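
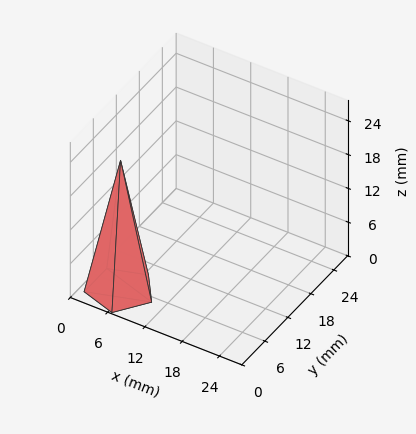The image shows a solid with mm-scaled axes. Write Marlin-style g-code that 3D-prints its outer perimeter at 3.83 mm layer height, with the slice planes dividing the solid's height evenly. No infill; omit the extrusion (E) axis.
Reading the render: the shape is a regular 5-sided pyramid, base circumscribed radius ≈ 5 mm, apex at z ≈ 23 mm (dimensions read to the nearest mm from the axis ticks). For the g-code, the solid's height is divided into equal slices at the stated Δz and each level perimeter traced with G1 moves after a G0 lift.

; perimeter-only toolpath
G21 ; units = mm
G90 ; absolute positioning
G28 ; home
; layer 1
G0 Z3.83
G0 X9.17 Y5.00
G1 X6.29 Y8.97
G1 X1.63 Y7.45
G1 X1.63 Y2.55
G1 X6.29 Y1.03
G1 X9.17 Y5.00
; layer 2
G0 Z7.67
G0 X8.33 Y5.00
G1 X6.03 Y8.17
G1 X2.30 Y6.96
G1 X2.30 Y3.04
G1 X6.03 Y1.83
G1 X8.33 Y5.00
; layer 3
G0 Z11.50
G0 X7.50 Y5.00
G1 X5.78 Y7.38
G1 X2.98 Y6.47
G1 X2.98 Y3.53
G1 X5.78 Y2.62
G1 X7.50 Y5.00
; layer 4
G0 Z15.33
G0 X6.67 Y5.00
G1 X5.52 Y6.59
G1 X3.65 Y5.98
G1 X3.65 Y4.02
G1 X5.52 Y3.41
G1 X6.67 Y5.00
; layer 5
G0 Z19.17
G0 X5.83 Y5.00
G1 X5.26 Y5.79
G1 X4.33 Y5.49
G1 X4.33 Y4.51
G1 X5.26 Y4.21
G1 X5.83 Y5.00
M2 ; end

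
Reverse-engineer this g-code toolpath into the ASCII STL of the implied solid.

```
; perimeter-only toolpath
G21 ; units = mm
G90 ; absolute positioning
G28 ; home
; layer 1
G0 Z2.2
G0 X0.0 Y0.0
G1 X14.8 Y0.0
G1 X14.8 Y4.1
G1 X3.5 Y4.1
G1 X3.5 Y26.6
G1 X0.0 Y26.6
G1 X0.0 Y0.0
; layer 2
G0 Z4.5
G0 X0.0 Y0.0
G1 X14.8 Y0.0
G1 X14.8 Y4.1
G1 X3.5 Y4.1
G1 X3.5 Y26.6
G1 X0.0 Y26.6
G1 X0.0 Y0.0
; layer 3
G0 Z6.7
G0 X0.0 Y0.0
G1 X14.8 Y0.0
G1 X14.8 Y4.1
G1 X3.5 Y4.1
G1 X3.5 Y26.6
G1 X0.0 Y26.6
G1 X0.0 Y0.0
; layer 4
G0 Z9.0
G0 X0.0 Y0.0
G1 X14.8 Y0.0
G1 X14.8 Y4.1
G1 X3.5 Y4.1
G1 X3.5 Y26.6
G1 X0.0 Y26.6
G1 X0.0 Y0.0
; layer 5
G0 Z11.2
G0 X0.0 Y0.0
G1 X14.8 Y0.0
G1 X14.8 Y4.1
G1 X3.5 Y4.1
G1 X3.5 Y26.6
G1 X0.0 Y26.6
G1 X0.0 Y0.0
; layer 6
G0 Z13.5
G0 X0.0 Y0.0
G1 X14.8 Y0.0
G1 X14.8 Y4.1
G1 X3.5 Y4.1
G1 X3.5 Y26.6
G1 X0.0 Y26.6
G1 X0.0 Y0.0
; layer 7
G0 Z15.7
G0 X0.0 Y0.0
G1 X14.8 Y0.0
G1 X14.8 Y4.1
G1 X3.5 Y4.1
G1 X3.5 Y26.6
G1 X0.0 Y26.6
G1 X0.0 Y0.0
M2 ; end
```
solid part
  facet normal 0.0000 0.0000 -1.0000
    outer loop
      vertex 14.8 4.1 0.0
      vertex 14.8 0.0 0.0
      vertex 0.0 0.0 0.0
    endloop
  endfacet
  facet normal 0.0000 0.0000 -1.0000
    outer loop
      vertex 3.5 4.1 0.0
      vertex 14.8 4.1 0.0
      vertex 0.0 0.0 0.0
    endloop
  endfacet
  facet normal 0.0000 0.0000 -1.0000
    outer loop
      vertex 3.5 26.6 0.0
      vertex 3.5 4.1 0.0
      vertex 0.0 0.0 0.0
    endloop
  endfacet
  facet normal 0.0000 0.0000 -1.0000
    outer loop
      vertex 0.0 26.6 0.0
      vertex 3.5 26.6 0.0
      vertex 0.0 0.0 0.0
    endloop
  endfacet
  facet normal 0.0000 0.0000 1.0000
    outer loop
      vertex 0.0 0.0 15.7
      vertex 14.8 0.0 15.7
      vertex 14.8 4.1 15.7
    endloop
  endfacet
  facet normal 0.0000 0.0000 1.0000
    outer loop
      vertex 0.0 0.0 15.7
      vertex 14.8 4.1 15.7
      vertex 3.5 4.1 15.7
    endloop
  endfacet
  facet normal 0.0000 0.0000 1.0000
    outer loop
      vertex 0.0 0.0 15.7
      vertex 3.5 4.1 15.7
      vertex 3.5 26.6 15.7
    endloop
  endfacet
  facet normal 0.0000 0.0000 1.0000
    outer loop
      vertex 0.0 0.0 15.7
      vertex 3.5 26.6 15.7
      vertex 0.0 26.6 15.7
    endloop
  endfacet
  facet normal 0.0000 -1.0000 0.0000
    outer loop
      vertex 0.0 0.0 0.0
      vertex 14.8 0.0 0.0
      vertex 14.8 0.0 15.7
    endloop
  endfacet
  facet normal 0.0000 -1.0000 0.0000
    outer loop
      vertex 0.0 0.0 0.0
      vertex 14.8 0.0 15.7
      vertex 0.0 0.0 15.7
    endloop
  endfacet
  facet normal 1.0000 0.0000 0.0000
    outer loop
      vertex 14.8 0.0 0.0
      vertex 14.8 4.1 0.0
      vertex 14.8 4.1 15.7
    endloop
  endfacet
  facet normal 1.0000 0.0000 0.0000
    outer loop
      vertex 14.8 0.0 0.0
      vertex 14.8 4.1 15.7
      vertex 14.8 0.0 15.7
    endloop
  endfacet
  facet normal 0.0000 1.0000 0.0000
    outer loop
      vertex 14.8 4.1 0.0
      vertex 3.5 4.1 0.0
      vertex 3.5 4.1 15.7
    endloop
  endfacet
  facet normal 0.0000 1.0000 0.0000
    outer loop
      vertex 14.8 4.1 0.0
      vertex 3.5 4.1 15.7
      vertex 14.8 4.1 15.7
    endloop
  endfacet
  facet normal 1.0000 0.0000 0.0000
    outer loop
      vertex 3.5 4.1 0.0
      vertex 3.5 26.6 0.0
      vertex 3.5 26.6 15.7
    endloop
  endfacet
  facet normal 1.0000 0.0000 0.0000
    outer loop
      vertex 3.5 4.1 0.0
      vertex 3.5 26.6 15.7
      vertex 3.5 4.1 15.7
    endloop
  endfacet
  facet normal 0.0000 1.0000 0.0000
    outer loop
      vertex 3.5 26.6 0.0
      vertex 0.0 26.6 0.0
      vertex 0.0 26.6 15.7
    endloop
  endfacet
  facet normal 0.0000 1.0000 0.0000
    outer loop
      vertex 3.5 26.6 0.0
      vertex 0.0 26.6 15.7
      vertex 3.5 26.6 15.7
    endloop
  endfacet
  facet normal -1.0000 0.0000 0.0000
    outer loop
      vertex 0.0 26.6 0.0
      vertex 0.0 0.0 0.0
      vertex 0.0 0.0 15.7
    endloop
  endfacet
  facet normal -1.0000 0.0000 0.0000
    outer loop
      vertex 0.0 26.6 0.0
      vertex 0.0 0.0 15.7
      vertex 0.0 26.6 15.7
    endloop
  endfacet
endsolid part

The G0 Z moves step by Δz≈2.2 mm. Every layer's G1 loop is the same polygon, so the solid is a straight extrusion of it from z=0 to z≈15.7. Closing with flat bottom and top caps and triangulating gives 20 facets — an L-shaped prism: outer 14.8 × 26.6 mm, arm thicknesses ≈ 4.1 mm (horizontal) and 3.5 mm (vertical), extruded 15.7 mm in z.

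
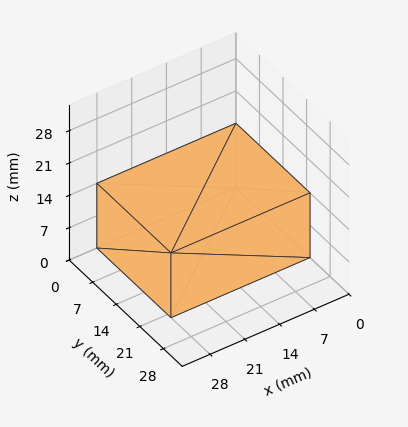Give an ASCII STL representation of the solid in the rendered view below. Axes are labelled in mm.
Reading the render: the shape is a rectangular box, roughly 28 × 22 mm footprint and 14 mm tall (dimensions read to the nearest mm from the axis ticks). For the STL, each face is triangulated and given an outward normal.

solid part
  facet normal 0.0000 0.0000 -1.0000
    outer loop
      vertex 28.00 22.00 0.00
      vertex 28.00 0.00 0.00
      vertex 0.00 0.00 0.00
    endloop
  endfacet
  facet normal 0.0000 0.0000 -1.0000
    outer loop
      vertex 0.00 22.00 0.00
      vertex 28.00 22.00 0.00
      vertex 0.00 0.00 0.00
    endloop
  endfacet
  facet normal 0.0000 0.0000 1.0000
    outer loop
      vertex 0.00 0.00 14.00
      vertex 28.00 0.00 14.00
      vertex 28.00 22.00 14.00
    endloop
  endfacet
  facet normal 0.0000 0.0000 1.0000
    outer loop
      vertex 0.00 0.00 14.00
      vertex 28.00 22.00 14.00
      vertex 0.00 22.00 14.00
    endloop
  endfacet
  facet normal 0.0000 -1.0000 0.0000
    outer loop
      vertex 0.00 0.00 0.00
      vertex 28.00 0.00 0.00
      vertex 28.00 0.00 14.00
    endloop
  endfacet
  facet normal 0.0000 -1.0000 0.0000
    outer loop
      vertex 0.00 0.00 0.00
      vertex 28.00 0.00 14.00
      vertex 0.00 0.00 14.00
    endloop
  endfacet
  facet normal 0.0000 1.0000 0.0000
    outer loop
      vertex 28.00 22.00 14.00
      vertex 28.00 22.00 0.00
      vertex 0.00 22.00 0.00
    endloop
  endfacet
  facet normal 0.0000 1.0000 0.0000
    outer loop
      vertex 0.00 22.00 14.00
      vertex 28.00 22.00 14.00
      vertex 0.00 22.00 0.00
    endloop
  endfacet
  facet normal -1.0000 0.0000 0.0000
    outer loop
      vertex 0.00 22.00 14.00
      vertex 0.00 22.00 0.00
      vertex 0.00 0.00 0.00
    endloop
  endfacet
  facet normal -1.0000 0.0000 0.0000
    outer loop
      vertex 0.00 0.00 14.00
      vertex 0.00 22.00 14.00
      vertex 0.00 0.00 0.00
    endloop
  endfacet
  facet normal 1.0000 0.0000 0.0000
    outer loop
      vertex 28.00 0.00 0.00
      vertex 28.00 22.00 0.00
      vertex 28.00 22.00 14.00
    endloop
  endfacet
  facet normal 1.0000 0.0000 0.0000
    outer loop
      vertex 28.00 0.00 0.00
      vertex 28.00 22.00 14.00
      vertex 28.00 0.00 14.00
    endloop
  endfacet
endsolid part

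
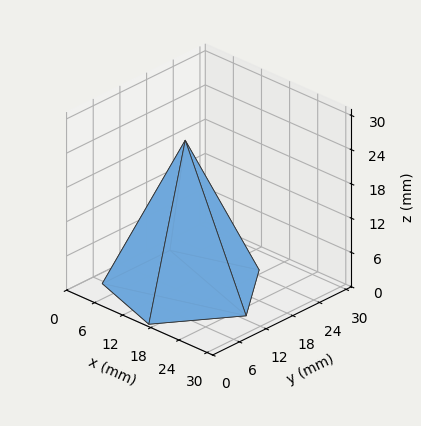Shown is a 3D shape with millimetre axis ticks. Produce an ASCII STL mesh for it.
Reading the render: the shape is a regular 5-sided pyramid, base circumscribed radius ≈ 13 mm, apex at z ≈ 26 mm (dimensions read to the nearest mm from the axis ticks). For the STL, each face is triangulated and given an outward normal.

solid part
  facet normal 0.0000 0.0000 -1.0000
    outer loop
      vertex 2.5 20.6 0.0
      vertex 17.0 25.4 0.0
      vertex 26.0 13.0 0.0
    endloop
  endfacet
  facet normal 0.0000 0.0000 -1.0000
    outer loop
      vertex 2.5 5.4 0.0
      vertex 2.5 20.6 0.0
      vertex 26.0 13.0 0.0
    endloop
  endfacet
  facet normal 0.0000 0.0000 -1.0000
    outer loop
      vertex 17.0 0.6 0.0
      vertex 2.5 5.4 0.0
      vertex 26.0 13.0 0.0
    endloop
  endfacet
  facet normal 0.7502 0.5445 0.3751
    outer loop
      vertex 26.0 13.0 0.0
      vertex 17.0 25.4 0.0
      vertex 13.0 13.0 26.0
    endloop
  endfacet
  facet normal -0.2913 0.8801 0.3749
    outer loop
      vertex 17.0 25.4 0.0
      vertex 2.5 20.6 0.0
      vertex 13.0 13.0 26.0
    endloop
  endfacet
  facet normal -0.9272 0.0000 0.3745
    outer loop
      vertex 2.5 20.6 0.0
      vertex 2.5 5.4 0.0
      vertex 13.0 13.0 26.0
    endloop
  endfacet
  facet normal -0.2913 -0.8801 0.3749
    outer loop
      vertex 2.5 5.4 0.0
      vertex 17.0 0.6 0.0
      vertex 13.0 13.0 26.0
    endloop
  endfacet
  facet normal 0.7502 -0.5445 0.3751
    outer loop
      vertex 17.0 0.6 0.0
      vertex 26.0 13.0 0.0
      vertex 13.0 13.0 26.0
    endloop
  endfacet
endsolid part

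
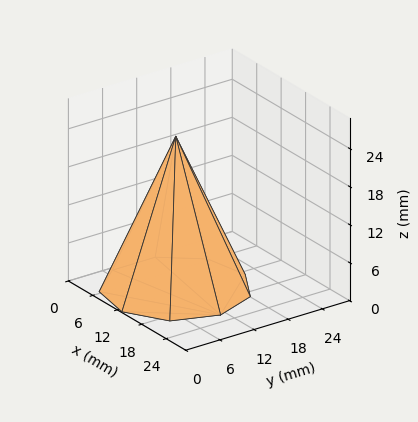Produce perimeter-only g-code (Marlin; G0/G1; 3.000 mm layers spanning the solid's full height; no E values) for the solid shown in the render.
Reading the render: the shape is a regular 9-sided pyramid, base circumscribed radius ≈ 11 mm, apex at z ≈ 24 mm (dimensions read to the nearest mm from the axis ticks). For the g-code, the solid's height is divided into equal slices at the stated Δz and each level perimeter traced with G1 moves after a G0 lift.

; perimeter-only toolpath
G21 ; units = mm
G90 ; absolute positioning
G28 ; home
; layer 1
G0 Z3.000
G0 X20.625 Y11.000
G1 X18.373 Y17.187
G1 X12.671 Y20.479
G1 X6.188 Y19.335
G1 X1.955 Y14.292
G1 X1.955 Y7.708
G1 X6.188 Y2.665
G1 X12.671 Y1.521
G1 X18.373 Y4.813
G1 X20.625 Y11.000
; layer 2
G0 Z6.000
G0 X19.250 Y11.000
G1 X17.319 Y16.303
G1 X12.433 Y19.125
G1 X6.875 Y18.145
G1 X3.247 Y13.822
G1 X3.247 Y8.178
G1 X6.875 Y3.856
G1 X12.433 Y2.875
G1 X17.319 Y5.697
G1 X19.250 Y11.000
; layer 3
G0 Z9.000
G0 X17.875 Y11.000
G1 X16.266 Y15.419
G1 X12.194 Y17.771
G1 X7.562 Y16.954
G1 X4.539 Y13.351
G1 X4.539 Y8.649
G1 X7.562 Y5.046
G1 X12.194 Y4.229
G1 X16.266 Y6.581
G1 X17.875 Y11.000
; layer 4
G0 Z12.000
G0 X16.500 Y11.000
G1 X15.213 Y14.536
G1 X11.955 Y16.416
G1 X8.250 Y15.763
G1 X5.832 Y12.881
G1 X5.832 Y9.119
G1 X8.250 Y6.237
G1 X11.955 Y5.583
G1 X15.213 Y7.465
G1 X16.500 Y11.000
; layer 5
G0 Z15.000
G0 X15.125 Y11.000
G1 X14.160 Y13.652
G1 X11.716 Y15.062
G1 X8.938 Y14.572
G1 X7.124 Y12.411
G1 X7.124 Y9.589
G1 X8.938 Y7.428
G1 X11.716 Y6.938
G1 X14.160 Y8.348
G1 X15.125 Y11.000
; layer 6
G0 Z18.000
G0 X13.750 Y11.000
G1 X13.107 Y12.768
G1 X11.477 Y13.708
G1 X9.625 Y13.381
G1 X8.416 Y11.941
G1 X8.416 Y10.059
G1 X9.625 Y8.618
G1 X11.477 Y8.292
G1 X13.107 Y9.232
G1 X13.750 Y11.000
; layer 7
G0 Z21.000
G0 X12.375 Y11.000
G1 X12.053 Y11.884
G1 X11.239 Y12.354
G1 X10.312 Y12.191
G1 X9.708 Y11.470
G1 X9.708 Y10.530
G1 X10.312 Y9.809
G1 X11.239 Y9.646
G1 X12.053 Y10.116
G1 X12.375 Y11.000
M2 ; end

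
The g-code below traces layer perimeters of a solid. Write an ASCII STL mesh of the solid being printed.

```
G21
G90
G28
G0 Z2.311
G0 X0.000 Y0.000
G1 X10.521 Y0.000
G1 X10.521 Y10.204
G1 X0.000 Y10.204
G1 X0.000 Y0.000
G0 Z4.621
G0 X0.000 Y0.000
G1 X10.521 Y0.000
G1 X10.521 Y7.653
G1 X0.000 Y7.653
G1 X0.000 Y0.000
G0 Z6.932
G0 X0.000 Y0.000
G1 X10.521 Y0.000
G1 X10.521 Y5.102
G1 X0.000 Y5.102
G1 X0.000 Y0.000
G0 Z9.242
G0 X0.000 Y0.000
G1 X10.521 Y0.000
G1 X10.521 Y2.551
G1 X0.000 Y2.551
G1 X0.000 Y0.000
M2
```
solid part
  facet normal 0.0000 0.0000 -1.0000
    outer loop
      vertex 10.521 12.755 0.000
      vertex 10.521 0.000 0.000
      vertex 0.000 0.000 0.000
    endloop
  endfacet
  facet normal 0.0000 0.0000 -1.0000
    outer loop
      vertex 0.000 12.755 0.000
      vertex 10.521 12.755 0.000
      vertex 0.000 0.000 0.000
    endloop
  endfacet
  facet normal 0.0000 -1.0000 0.0000
    outer loop
      vertex 0.000 0.000 0.000
      vertex 10.521 0.000 0.000
      vertex 10.521 0.000 11.553
    endloop
  endfacet
  facet normal 0.0000 -1.0000 0.0000
    outer loop
      vertex 0.000 0.000 0.000
      vertex 10.521 0.000 11.553
      vertex 0.000 0.000 11.553
    endloop
  endfacet
  facet normal 0.0000 0.6713 0.7412
    outer loop
      vertex 0.000 0.000 11.553
      vertex 10.521 0.000 11.553
      vertex 10.521 12.755 0.000
    endloop
  endfacet
  facet normal 0.0000 0.6713 0.7412
    outer loop
      vertex 0.000 0.000 11.553
      vertex 10.521 12.755 0.000
      vertex 0.000 12.755 0.000
    endloop
  endfacet
  facet normal -1.0000 0.0000 0.0000
    outer loop
      vertex 0.000 0.000 11.553
      vertex 0.000 12.755 0.000
      vertex 0.000 0.000 0.000
    endloop
  endfacet
  facet normal 1.0000 0.0000 0.0000
    outer loop
      vertex 10.521 0.000 0.000
      vertex 10.521 12.755 0.000
      vertex 10.521 0.000 11.553
    endloop
  endfacet
endsolid part

The G0 Z moves step by Δz≈2.311 mm. The G1 loops shrink linearly with z, so the solid tapers from its base footprint up to z≈11.6. Closing with a flat bottom cap and the tapered top and triangulating gives 8 facets — a wedge (ramp): 10.5 × 12.8 mm base, rising to 11.6 mm along the y=0 edge and sloping linearly to z=0 at y=12.8.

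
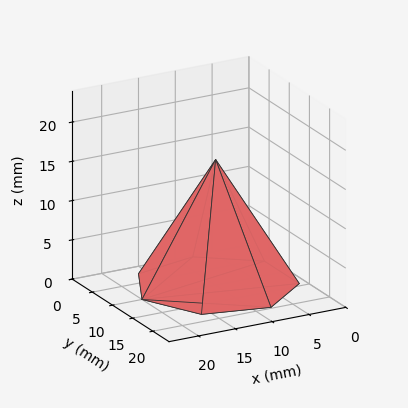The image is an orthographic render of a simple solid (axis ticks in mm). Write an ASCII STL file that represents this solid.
Reading the render: the shape is a regular 7-sided pyramid, base circumscribed radius ≈ 10 mm, apex at z ≈ 16 mm (dimensions read to the nearest mm from the axis ticks). For the STL, each face is triangulated and given an outward normal.

solid part
  facet normal 0.0000 0.0000 -1.0000
    outer loop
      vertex 7.8 19.7 0.0
      vertex 16.2 17.8 0.0
      vertex 20.0 10.0 0.0
    endloop
  endfacet
  facet normal 0.0000 0.0000 -1.0000
    outer loop
      vertex 1.0 14.3 0.0
      vertex 7.8 19.7 0.0
      vertex 20.0 10.0 0.0
    endloop
  endfacet
  facet normal 0.0000 0.0000 -1.0000
    outer loop
      vertex 1.0 5.7 0.0
      vertex 1.0 14.3 0.0
      vertex 20.0 10.0 0.0
    endloop
  endfacet
  facet normal 0.0000 0.0000 -1.0000
    outer loop
      vertex 7.8 0.3 0.0
      vertex 1.0 5.7 0.0
      vertex 20.0 10.0 0.0
    endloop
  endfacet
  facet normal 0.0000 0.0000 -1.0000
    outer loop
      vertex 16.2 2.2 0.0
      vertex 7.8 0.3 0.0
      vertex 20.0 10.0 0.0
    endloop
  endfacet
  facet normal 0.7837 0.3818 0.4898
    outer loop
      vertex 20.0 10.0 0.0
      vertex 16.2 17.8 0.0
      vertex 10.0 10.0 16.0
    endloop
  endfacet
  facet normal 0.1924 0.8507 0.4893
    outer loop
      vertex 16.2 17.8 0.0
      vertex 7.8 19.7 0.0
      vertex 10.0 10.0 16.0
    endloop
  endfacet
  facet normal -0.5425 0.6832 0.4888
    outer loop
      vertex 7.8 19.7 0.0
      vertex 1.0 14.3 0.0
      vertex 10.0 10.0 16.0
    endloop
  endfacet
  facet normal -0.8716 0.0000 0.4903
    outer loop
      vertex 1.0 14.3 0.0
      vertex 1.0 5.7 0.0
      vertex 10.0 10.0 16.0
    endloop
  endfacet
  facet normal -0.5425 -0.6832 0.4888
    outer loop
      vertex 1.0 5.7 0.0
      vertex 7.8 0.3 0.0
      vertex 10.0 10.0 16.0
    endloop
  endfacet
  facet normal 0.1924 -0.8507 0.4893
    outer loop
      vertex 7.8 0.3 0.0
      vertex 16.2 2.2 0.0
      vertex 10.0 10.0 16.0
    endloop
  endfacet
  facet normal 0.7837 -0.3818 0.4898
    outer loop
      vertex 16.2 2.2 0.0
      vertex 20.0 10.0 0.0
      vertex 10.0 10.0 16.0
    endloop
  endfacet
endsolid part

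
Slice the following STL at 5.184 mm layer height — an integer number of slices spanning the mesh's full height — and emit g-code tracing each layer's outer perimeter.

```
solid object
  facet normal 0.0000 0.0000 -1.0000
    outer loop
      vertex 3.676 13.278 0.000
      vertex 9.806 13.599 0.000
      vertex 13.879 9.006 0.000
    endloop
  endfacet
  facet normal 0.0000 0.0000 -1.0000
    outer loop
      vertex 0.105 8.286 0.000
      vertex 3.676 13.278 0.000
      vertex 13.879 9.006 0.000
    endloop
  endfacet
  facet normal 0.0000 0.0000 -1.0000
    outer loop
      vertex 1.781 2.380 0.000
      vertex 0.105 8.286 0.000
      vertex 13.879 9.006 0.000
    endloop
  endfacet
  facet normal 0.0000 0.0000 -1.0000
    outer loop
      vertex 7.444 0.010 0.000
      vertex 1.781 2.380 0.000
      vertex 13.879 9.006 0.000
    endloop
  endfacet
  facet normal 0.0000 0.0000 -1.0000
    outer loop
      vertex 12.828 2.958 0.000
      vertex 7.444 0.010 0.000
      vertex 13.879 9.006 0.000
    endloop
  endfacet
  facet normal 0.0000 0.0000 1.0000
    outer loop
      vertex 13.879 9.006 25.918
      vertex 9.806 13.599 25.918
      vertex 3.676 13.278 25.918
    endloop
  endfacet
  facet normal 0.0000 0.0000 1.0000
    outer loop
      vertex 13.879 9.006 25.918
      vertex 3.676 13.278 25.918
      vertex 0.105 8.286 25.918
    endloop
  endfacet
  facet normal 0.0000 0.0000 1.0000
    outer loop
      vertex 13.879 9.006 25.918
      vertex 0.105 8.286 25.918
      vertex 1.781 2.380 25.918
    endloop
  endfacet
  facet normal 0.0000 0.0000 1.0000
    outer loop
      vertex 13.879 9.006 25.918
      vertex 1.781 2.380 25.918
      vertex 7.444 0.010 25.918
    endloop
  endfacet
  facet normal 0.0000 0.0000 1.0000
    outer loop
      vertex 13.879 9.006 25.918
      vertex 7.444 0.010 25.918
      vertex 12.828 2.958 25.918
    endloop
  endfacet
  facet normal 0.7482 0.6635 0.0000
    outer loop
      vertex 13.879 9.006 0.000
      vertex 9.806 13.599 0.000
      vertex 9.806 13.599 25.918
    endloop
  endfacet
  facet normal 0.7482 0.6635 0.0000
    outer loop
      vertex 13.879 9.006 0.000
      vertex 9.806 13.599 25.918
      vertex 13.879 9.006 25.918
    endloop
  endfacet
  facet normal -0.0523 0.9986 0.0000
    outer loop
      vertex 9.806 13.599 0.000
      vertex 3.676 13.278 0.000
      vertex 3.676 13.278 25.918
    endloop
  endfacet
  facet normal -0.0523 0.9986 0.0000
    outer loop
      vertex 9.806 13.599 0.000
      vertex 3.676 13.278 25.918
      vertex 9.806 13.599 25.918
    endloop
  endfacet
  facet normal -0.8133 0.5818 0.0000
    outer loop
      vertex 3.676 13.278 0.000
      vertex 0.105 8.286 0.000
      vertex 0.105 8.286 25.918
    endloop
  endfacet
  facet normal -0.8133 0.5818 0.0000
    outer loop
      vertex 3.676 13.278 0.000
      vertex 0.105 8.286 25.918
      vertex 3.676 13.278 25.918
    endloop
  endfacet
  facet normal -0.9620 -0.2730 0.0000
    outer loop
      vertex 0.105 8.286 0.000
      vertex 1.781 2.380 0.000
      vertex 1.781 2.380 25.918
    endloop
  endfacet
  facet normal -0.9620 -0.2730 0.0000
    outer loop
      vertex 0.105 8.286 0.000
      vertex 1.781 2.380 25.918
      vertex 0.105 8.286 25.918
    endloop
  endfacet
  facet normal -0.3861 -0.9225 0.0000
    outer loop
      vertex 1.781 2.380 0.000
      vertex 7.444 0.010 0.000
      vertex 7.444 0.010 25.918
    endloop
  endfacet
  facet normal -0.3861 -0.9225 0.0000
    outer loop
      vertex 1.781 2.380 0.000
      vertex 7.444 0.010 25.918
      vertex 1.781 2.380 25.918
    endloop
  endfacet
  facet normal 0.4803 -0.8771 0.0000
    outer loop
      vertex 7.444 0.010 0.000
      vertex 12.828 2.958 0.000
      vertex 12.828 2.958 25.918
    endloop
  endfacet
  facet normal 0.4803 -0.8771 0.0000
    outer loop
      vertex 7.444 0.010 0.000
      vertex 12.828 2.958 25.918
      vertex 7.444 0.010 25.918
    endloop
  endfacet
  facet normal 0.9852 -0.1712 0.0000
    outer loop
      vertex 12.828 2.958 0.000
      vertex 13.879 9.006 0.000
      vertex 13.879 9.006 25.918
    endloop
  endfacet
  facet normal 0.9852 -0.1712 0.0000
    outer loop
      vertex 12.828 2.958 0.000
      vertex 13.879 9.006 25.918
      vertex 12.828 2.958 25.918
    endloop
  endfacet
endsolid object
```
; perimeter-only toolpath
G21 ; units = mm
G90 ; absolute positioning
G28 ; home
; layer 1
G0 Z5.184
G0 X13.879 Y9.006
G1 X9.806 Y13.599
G1 X3.676 Y13.278
G1 X0.105 Y8.286
G1 X1.781 Y2.380
G1 X7.444 Y0.010
G1 X12.828 Y2.958
G1 X13.879 Y9.006
; layer 2
G0 Z10.367
G0 X13.879 Y9.006
G1 X9.806 Y13.599
G1 X3.676 Y13.278
G1 X0.105 Y8.286
G1 X1.781 Y2.380
G1 X7.444 Y0.010
G1 X12.828 Y2.958
G1 X13.879 Y9.006
; layer 3
G0 Z15.551
G0 X13.879 Y9.006
G1 X9.806 Y13.599
G1 X3.676 Y13.278
G1 X0.105 Y8.286
G1 X1.781 Y2.380
G1 X7.444 Y0.010
G1 X12.828 Y2.958
G1 X13.879 Y9.006
; layer 4
G0 Z20.734
G0 X13.879 Y9.006
G1 X9.806 Y13.599
G1 X3.676 Y13.278
G1 X0.105 Y8.286
G1 X1.781 Y2.380
G1 X7.444 Y0.010
G1 X12.828 Y2.958
G1 X13.879 Y9.006
; layer 5
G0 Z25.918
G0 X13.879 Y9.006
G1 X9.806 Y13.599
G1 X3.676 Y13.278
G1 X0.105 Y8.286
G1 X1.781 Y2.380
G1 X7.444 Y0.010
G1 X12.828 Y2.958
G1 X13.879 Y9.006
M2 ; end

The solid is a regular 7-sided prism (a cylinder approximated with 7 flat sides), circumscribed radius ≈ 7.07 mm, height ≈ 25.9 mm. Slicing at Δz = 5.184 mm — 5 equal slices spanning the solid's height, so layer i sits at z = i·h/5 — gives 5 non-empty perimeters. Each is a 7-segment closed polygon; G0 lifts to the layer z and rapids to the start vertex, then G1 traces the edges.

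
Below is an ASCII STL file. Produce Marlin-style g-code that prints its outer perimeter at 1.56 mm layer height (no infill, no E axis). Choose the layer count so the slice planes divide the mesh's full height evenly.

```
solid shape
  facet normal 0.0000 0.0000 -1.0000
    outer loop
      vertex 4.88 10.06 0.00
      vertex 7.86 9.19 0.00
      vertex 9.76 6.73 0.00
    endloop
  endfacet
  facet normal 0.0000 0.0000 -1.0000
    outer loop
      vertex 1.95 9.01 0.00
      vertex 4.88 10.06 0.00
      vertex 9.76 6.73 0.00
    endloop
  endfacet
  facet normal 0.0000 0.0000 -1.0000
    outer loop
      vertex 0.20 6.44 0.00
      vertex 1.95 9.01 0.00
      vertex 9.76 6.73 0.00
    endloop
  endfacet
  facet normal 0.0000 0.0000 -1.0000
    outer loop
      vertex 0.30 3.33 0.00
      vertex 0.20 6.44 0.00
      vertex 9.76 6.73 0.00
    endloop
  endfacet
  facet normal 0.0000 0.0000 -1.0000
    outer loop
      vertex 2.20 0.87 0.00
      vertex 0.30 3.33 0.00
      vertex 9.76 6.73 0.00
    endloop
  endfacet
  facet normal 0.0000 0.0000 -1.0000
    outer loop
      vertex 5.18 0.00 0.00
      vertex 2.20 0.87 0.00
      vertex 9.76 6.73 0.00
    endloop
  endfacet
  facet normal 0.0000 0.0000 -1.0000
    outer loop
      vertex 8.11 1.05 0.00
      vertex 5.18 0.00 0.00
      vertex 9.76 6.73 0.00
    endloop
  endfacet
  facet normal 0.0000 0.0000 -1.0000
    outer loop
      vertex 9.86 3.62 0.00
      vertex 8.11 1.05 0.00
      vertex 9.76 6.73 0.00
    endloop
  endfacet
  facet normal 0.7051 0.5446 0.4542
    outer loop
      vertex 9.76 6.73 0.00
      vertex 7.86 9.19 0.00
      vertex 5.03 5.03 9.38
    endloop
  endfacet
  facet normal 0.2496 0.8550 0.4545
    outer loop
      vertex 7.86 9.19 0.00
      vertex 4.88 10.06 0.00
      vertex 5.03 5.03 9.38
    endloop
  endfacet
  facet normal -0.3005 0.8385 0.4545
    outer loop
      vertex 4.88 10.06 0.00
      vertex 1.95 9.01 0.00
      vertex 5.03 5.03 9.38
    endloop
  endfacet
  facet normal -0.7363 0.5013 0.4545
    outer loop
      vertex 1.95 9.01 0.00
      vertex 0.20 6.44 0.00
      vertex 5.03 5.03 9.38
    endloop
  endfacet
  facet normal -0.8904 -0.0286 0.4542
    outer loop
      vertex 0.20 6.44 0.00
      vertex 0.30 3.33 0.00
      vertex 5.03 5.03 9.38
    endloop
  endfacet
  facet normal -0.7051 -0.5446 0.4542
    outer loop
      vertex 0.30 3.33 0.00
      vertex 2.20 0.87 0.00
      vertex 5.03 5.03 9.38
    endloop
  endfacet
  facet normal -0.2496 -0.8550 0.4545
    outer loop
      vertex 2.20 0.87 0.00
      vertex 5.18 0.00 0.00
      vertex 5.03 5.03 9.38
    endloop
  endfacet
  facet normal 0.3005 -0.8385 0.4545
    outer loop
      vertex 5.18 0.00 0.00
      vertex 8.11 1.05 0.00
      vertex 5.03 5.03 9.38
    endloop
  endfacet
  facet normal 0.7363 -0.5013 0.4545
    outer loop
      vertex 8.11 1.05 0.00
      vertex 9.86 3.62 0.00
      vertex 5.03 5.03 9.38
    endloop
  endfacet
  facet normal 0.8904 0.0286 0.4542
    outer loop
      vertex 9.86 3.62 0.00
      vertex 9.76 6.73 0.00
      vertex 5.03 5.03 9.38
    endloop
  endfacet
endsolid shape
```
; perimeter-only toolpath
G21 ; units = mm
G90 ; absolute positioning
G28 ; home
; layer 1
G0 Z1.56
G0 X8.97 Y6.45
G1 X7.39 Y8.50
G1 X4.90 Y9.22
G1 X2.46 Y8.35
G1 X1.00 Y6.21
G1 X1.09 Y3.61
G1 X2.67 Y1.56
G1 X5.15 Y0.84
G1 X7.60 Y1.71
G1 X9.05 Y3.86
G1 X8.97 Y6.45
; layer 2
G0 Z3.13
G0 X8.18 Y6.16
G1 X6.92 Y7.80
G1 X4.93 Y8.38
G1 X2.98 Y7.68
G1 X1.81 Y5.97
G1 X1.88 Y3.90
G1 X3.14 Y2.26
G1 X5.13 Y1.68
G1 X7.08 Y2.38
G1 X8.25 Y4.09
G1 X8.18 Y6.16
; layer 3
G0 Z4.69
G0 X7.39 Y5.88
G1 X6.45 Y7.11
G1 X4.96 Y7.54
G1 X3.49 Y7.02
G1 X2.62 Y5.74
G1 X2.67 Y4.18
G1 X3.62 Y2.95
G1 X5.11 Y2.52
G1 X6.57 Y3.04
G1 X7.45 Y4.33
G1 X7.39 Y5.88
; layer 4
G0 Z6.25
G0 X6.61 Y5.60
G1 X5.97 Y6.42
G1 X4.98 Y6.71
G1 X4.00 Y6.36
G1 X3.42 Y5.50
G1 X3.45 Y4.46
G1 X4.09 Y3.64
G1 X5.08 Y3.35
G1 X6.06 Y3.70
G1 X6.64 Y4.56
G1 X6.61 Y5.60
; layer 5
G0 Z7.82
G0 X5.82 Y5.31
G1 X5.50 Y5.72
G1 X5.01 Y5.87
G1 X4.52 Y5.69
G1 X4.23 Y5.27
G1 X4.24 Y4.75
G1 X4.56 Y4.34
G1 X5.06 Y4.19
G1 X5.54 Y4.37
G1 X5.83 Y4.80
G1 X5.82 Y5.31
M2 ; end

The solid is a regular 10-sided pyramid, base circumscribed radius ≈ 5.03 mm, apex at z ≈ 9.38 mm. Slicing at Δz = 1.56 mm — 6 equal slices spanning the solid's height, so layer i sits at z = i·h/6 — gives 5 non-empty perimeters. Each is a 10-segment closed polygon; G0 lifts to the layer z and rapids to the start vertex, then G1 traces the edges. The cross-section shrinks linearly with z (the slice at the apex is degenerate and omitted).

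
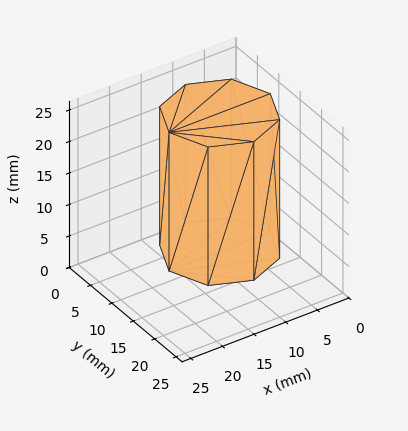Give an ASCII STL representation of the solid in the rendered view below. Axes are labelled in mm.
Reading the render: the shape is a regular 8-sided prism (a cylinder approximated with 8 flat sides), circumscribed radius ≈ 8 mm, height ≈ 22 mm (dimensions read to the nearest mm from the axis ticks). For the STL, each face is triangulated and given an outward normal.

solid part
  facet normal 0.0000 0.0000 -1.0000
    outer loop
      vertex 8.00 16.00 0.00
      vertex 13.66 13.66 0.00
      vertex 16.00 8.00 0.00
    endloop
  endfacet
  facet normal 0.0000 0.0000 -1.0000
    outer loop
      vertex 2.34 13.66 0.00
      vertex 8.00 16.00 0.00
      vertex 16.00 8.00 0.00
    endloop
  endfacet
  facet normal 0.0000 0.0000 -1.0000
    outer loop
      vertex 0.00 8.00 0.00
      vertex 2.34 13.66 0.00
      vertex 16.00 8.00 0.00
    endloop
  endfacet
  facet normal 0.0000 0.0000 -1.0000
    outer loop
      vertex 2.34 2.34 0.00
      vertex 0.00 8.00 0.00
      vertex 16.00 8.00 0.00
    endloop
  endfacet
  facet normal 0.0000 0.0000 -1.0000
    outer loop
      vertex 8.00 0.00 0.00
      vertex 2.34 2.34 0.00
      vertex 16.00 8.00 0.00
    endloop
  endfacet
  facet normal 0.0000 0.0000 -1.0000
    outer loop
      vertex 13.66 2.34 0.00
      vertex 8.00 0.00 0.00
      vertex 16.00 8.00 0.00
    endloop
  endfacet
  facet normal 0.0000 0.0000 1.0000
    outer loop
      vertex 16.00 8.00 22.00
      vertex 13.66 13.66 22.00
      vertex 8.00 16.00 22.00
    endloop
  endfacet
  facet normal 0.0000 0.0000 1.0000
    outer loop
      vertex 16.00 8.00 22.00
      vertex 8.00 16.00 22.00
      vertex 2.34 13.66 22.00
    endloop
  endfacet
  facet normal 0.0000 0.0000 1.0000
    outer loop
      vertex 16.00 8.00 22.00
      vertex 2.34 13.66 22.00
      vertex 0.00 8.00 22.00
    endloop
  endfacet
  facet normal 0.0000 0.0000 1.0000
    outer loop
      vertex 16.00 8.00 22.00
      vertex 0.00 8.00 22.00
      vertex 2.34 2.34 22.00
    endloop
  endfacet
  facet normal 0.0000 0.0000 1.0000
    outer loop
      vertex 16.00 8.00 22.00
      vertex 2.34 2.34 22.00
      vertex 8.00 0.00 22.00
    endloop
  endfacet
  facet normal 0.0000 0.0000 1.0000
    outer loop
      vertex 16.00 8.00 22.00
      vertex 8.00 0.00 22.00
      vertex 13.66 2.34 22.00
    endloop
  endfacet
  facet normal 0.9241 0.3821 0.0000
    outer loop
      vertex 16.00 8.00 0.00
      vertex 13.66 13.66 0.00
      vertex 13.66 13.66 22.00
    endloop
  endfacet
  facet normal 0.9241 0.3821 0.0000
    outer loop
      vertex 16.00 8.00 0.00
      vertex 13.66 13.66 22.00
      vertex 16.00 8.00 22.00
    endloop
  endfacet
  facet normal 0.3821 0.9241 0.0000
    outer loop
      vertex 13.66 13.66 0.00
      vertex 8.00 16.00 0.00
      vertex 8.00 16.00 22.00
    endloop
  endfacet
  facet normal 0.3821 0.9241 0.0000
    outer loop
      vertex 13.66 13.66 0.00
      vertex 8.00 16.00 22.00
      vertex 13.66 13.66 22.00
    endloop
  endfacet
  facet normal -0.3821 0.9241 0.0000
    outer loop
      vertex 8.00 16.00 0.00
      vertex 2.34 13.66 0.00
      vertex 2.34 13.66 22.00
    endloop
  endfacet
  facet normal -0.3821 0.9241 0.0000
    outer loop
      vertex 8.00 16.00 0.00
      vertex 2.34 13.66 22.00
      vertex 8.00 16.00 22.00
    endloop
  endfacet
  facet normal -0.9241 0.3821 0.0000
    outer loop
      vertex 2.34 13.66 0.00
      vertex 0.00 8.00 0.00
      vertex 0.00 8.00 22.00
    endloop
  endfacet
  facet normal -0.9241 0.3821 0.0000
    outer loop
      vertex 2.34 13.66 0.00
      vertex 0.00 8.00 22.00
      vertex 2.34 13.66 22.00
    endloop
  endfacet
  facet normal -0.9241 -0.3821 0.0000
    outer loop
      vertex 0.00 8.00 0.00
      vertex 2.34 2.34 0.00
      vertex 2.34 2.34 22.00
    endloop
  endfacet
  facet normal -0.9241 -0.3821 0.0000
    outer loop
      vertex 0.00 8.00 0.00
      vertex 2.34 2.34 22.00
      vertex 0.00 8.00 22.00
    endloop
  endfacet
  facet normal -0.3821 -0.9241 0.0000
    outer loop
      vertex 2.34 2.34 0.00
      vertex 8.00 0.00 0.00
      vertex 8.00 0.00 22.00
    endloop
  endfacet
  facet normal -0.3821 -0.9241 0.0000
    outer loop
      vertex 2.34 2.34 0.00
      vertex 8.00 0.00 22.00
      vertex 2.34 2.34 22.00
    endloop
  endfacet
  facet normal 0.3821 -0.9241 0.0000
    outer loop
      vertex 8.00 0.00 0.00
      vertex 13.66 2.34 0.00
      vertex 13.66 2.34 22.00
    endloop
  endfacet
  facet normal 0.3821 -0.9241 0.0000
    outer loop
      vertex 8.00 0.00 0.00
      vertex 13.66 2.34 22.00
      vertex 8.00 0.00 22.00
    endloop
  endfacet
  facet normal 0.9241 -0.3821 0.0000
    outer loop
      vertex 13.66 2.34 0.00
      vertex 16.00 8.00 0.00
      vertex 16.00 8.00 22.00
    endloop
  endfacet
  facet normal 0.9241 -0.3821 0.0000
    outer loop
      vertex 13.66 2.34 0.00
      vertex 16.00 8.00 22.00
      vertex 13.66 2.34 22.00
    endloop
  endfacet
endsolid part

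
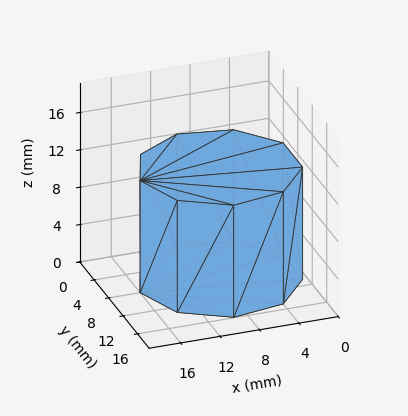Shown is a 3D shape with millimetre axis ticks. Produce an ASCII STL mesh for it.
Reading the render: the shape is a regular 9-sided prism (a cylinder approximated with 9 flat sides), circumscribed radius ≈ 8 mm, height ≈ 12 mm (dimensions read to the nearest mm from the axis ticks). For the STL, each face is triangulated and given an outward normal.

solid part
  facet normal 0.0000 0.0000 -1.0000
    outer loop
      vertex 9.4 15.9 0.0
      vertex 14.1 13.1 0.0
      vertex 16.0 8.0 0.0
    endloop
  endfacet
  facet normal 0.0000 0.0000 -1.0000
    outer loop
      vertex 4.0 14.9 0.0
      vertex 9.4 15.9 0.0
      vertex 16.0 8.0 0.0
    endloop
  endfacet
  facet normal 0.0000 0.0000 -1.0000
    outer loop
      vertex 0.5 10.7 0.0
      vertex 4.0 14.9 0.0
      vertex 16.0 8.0 0.0
    endloop
  endfacet
  facet normal 0.0000 0.0000 -1.0000
    outer loop
      vertex 0.5 5.3 0.0
      vertex 0.5 10.7 0.0
      vertex 16.0 8.0 0.0
    endloop
  endfacet
  facet normal 0.0000 0.0000 -1.0000
    outer loop
      vertex 4.0 1.1 0.0
      vertex 0.5 5.3 0.0
      vertex 16.0 8.0 0.0
    endloop
  endfacet
  facet normal 0.0000 0.0000 -1.0000
    outer loop
      vertex 9.4 0.1 0.0
      vertex 4.0 1.1 0.0
      vertex 16.0 8.0 0.0
    endloop
  endfacet
  facet normal 0.0000 0.0000 -1.0000
    outer loop
      vertex 14.1 2.9 0.0
      vertex 9.4 0.1 0.0
      vertex 16.0 8.0 0.0
    endloop
  endfacet
  facet normal 0.0000 0.0000 1.0000
    outer loop
      vertex 16.0 8.0 12.0
      vertex 14.1 13.1 12.0
      vertex 9.4 15.9 12.0
    endloop
  endfacet
  facet normal 0.0000 0.0000 1.0000
    outer loop
      vertex 16.0 8.0 12.0
      vertex 9.4 15.9 12.0
      vertex 4.0 14.9 12.0
    endloop
  endfacet
  facet normal 0.0000 0.0000 1.0000
    outer loop
      vertex 16.0 8.0 12.0
      vertex 4.0 14.9 12.0
      vertex 0.5 10.7 12.0
    endloop
  endfacet
  facet normal 0.0000 0.0000 1.0000
    outer loop
      vertex 16.0 8.0 12.0
      vertex 0.5 10.7 12.0
      vertex 0.5 5.3 12.0
    endloop
  endfacet
  facet normal 0.0000 0.0000 1.0000
    outer loop
      vertex 16.0 8.0 12.0
      vertex 0.5 5.3 12.0
      vertex 4.0 1.1 12.0
    endloop
  endfacet
  facet normal 0.0000 0.0000 1.0000
    outer loop
      vertex 16.0 8.0 12.0
      vertex 4.0 1.1 12.0
      vertex 9.4 0.1 12.0
    endloop
  endfacet
  facet normal 0.0000 0.0000 1.0000
    outer loop
      vertex 16.0 8.0 12.0
      vertex 9.4 0.1 12.0
      vertex 14.1 2.9 12.0
    endloop
  endfacet
  facet normal 0.9371 0.3491 0.0000
    outer loop
      vertex 16.0 8.0 0.0
      vertex 14.1 13.1 0.0
      vertex 14.1 13.1 12.0
    endloop
  endfacet
  facet normal 0.9371 0.3491 0.0000
    outer loop
      vertex 16.0 8.0 0.0
      vertex 14.1 13.1 12.0
      vertex 16.0 8.0 12.0
    endloop
  endfacet
  facet normal 0.5118 0.8591 0.0000
    outer loop
      vertex 14.1 13.1 0.0
      vertex 9.4 15.9 0.0
      vertex 9.4 15.9 12.0
    endloop
  endfacet
  facet normal 0.5118 0.8591 0.0000
    outer loop
      vertex 14.1 13.1 0.0
      vertex 9.4 15.9 12.0
      vertex 14.1 13.1 12.0
    endloop
  endfacet
  facet normal -0.1821 0.9833 0.0000
    outer loop
      vertex 9.4 15.9 0.0
      vertex 4.0 14.9 0.0
      vertex 4.0 14.9 12.0
    endloop
  endfacet
  facet normal -0.1821 0.9833 0.0000
    outer loop
      vertex 9.4 15.9 0.0
      vertex 4.0 14.9 12.0
      vertex 9.4 15.9 12.0
    endloop
  endfacet
  facet normal -0.7682 0.6402 0.0000
    outer loop
      vertex 4.0 14.9 0.0
      vertex 0.5 10.7 0.0
      vertex 0.5 10.7 12.0
    endloop
  endfacet
  facet normal -0.7682 0.6402 0.0000
    outer loop
      vertex 4.0 14.9 0.0
      vertex 0.5 10.7 12.0
      vertex 4.0 14.9 12.0
    endloop
  endfacet
  facet normal -1.0000 0.0000 0.0000
    outer loop
      vertex 0.5 10.7 0.0
      vertex 0.5 5.3 0.0
      vertex 0.5 5.3 12.0
    endloop
  endfacet
  facet normal -1.0000 0.0000 0.0000
    outer loop
      vertex 0.5 10.7 0.0
      vertex 0.5 5.3 12.0
      vertex 0.5 10.7 12.0
    endloop
  endfacet
  facet normal -0.7682 -0.6402 0.0000
    outer loop
      vertex 0.5 5.3 0.0
      vertex 4.0 1.1 0.0
      vertex 4.0 1.1 12.0
    endloop
  endfacet
  facet normal -0.7682 -0.6402 0.0000
    outer loop
      vertex 0.5 5.3 0.0
      vertex 4.0 1.1 12.0
      vertex 0.5 5.3 12.0
    endloop
  endfacet
  facet normal -0.1821 -0.9833 0.0000
    outer loop
      vertex 4.0 1.1 0.0
      vertex 9.4 0.1 0.0
      vertex 9.4 0.1 12.0
    endloop
  endfacet
  facet normal -0.1821 -0.9833 0.0000
    outer loop
      vertex 4.0 1.1 0.0
      vertex 9.4 0.1 12.0
      vertex 4.0 1.1 12.0
    endloop
  endfacet
  facet normal 0.5118 -0.8591 0.0000
    outer loop
      vertex 9.4 0.1 0.0
      vertex 14.1 2.9 0.0
      vertex 14.1 2.9 12.0
    endloop
  endfacet
  facet normal 0.5118 -0.8591 0.0000
    outer loop
      vertex 9.4 0.1 0.0
      vertex 14.1 2.9 12.0
      vertex 9.4 0.1 12.0
    endloop
  endfacet
  facet normal 0.9371 -0.3491 0.0000
    outer loop
      vertex 14.1 2.9 0.0
      vertex 16.0 8.0 0.0
      vertex 16.0 8.0 12.0
    endloop
  endfacet
  facet normal 0.9371 -0.3491 0.0000
    outer loop
      vertex 14.1 2.9 0.0
      vertex 16.0 8.0 12.0
      vertex 14.1 2.9 12.0
    endloop
  endfacet
endsolid part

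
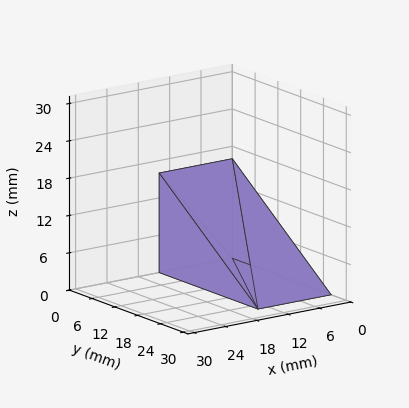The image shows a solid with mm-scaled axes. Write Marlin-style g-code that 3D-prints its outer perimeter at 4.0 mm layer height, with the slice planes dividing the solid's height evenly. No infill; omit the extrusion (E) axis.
Reading the render: the shape is a wedge (ramp): 14 × 26 mm base, rising to 16 mm along the y=0 edge and sloping linearly to z=0 at y=26 (dimensions read to the nearest mm from the axis ticks). For the g-code, the solid's height is divided into equal slices at the stated Δz and each level perimeter traced with G1 moves after a G0 lift.

; perimeter-only toolpath
G21 ; units = mm
G90 ; absolute positioning
G28 ; home
; layer 1
G0 Z4.0
G0 X0.0 Y0.0
G1 X14.0 Y0.0
G1 X14.0 Y19.5
G1 X0.0 Y19.5
G1 X0.0 Y0.0
; layer 2
G0 Z8.0
G0 X0.0 Y0.0
G1 X14.0 Y0.0
G1 X14.0 Y13.0
G1 X0.0 Y13.0
G1 X0.0 Y0.0
; layer 3
G0 Z12.0
G0 X0.0 Y0.0
G1 X14.0 Y0.0
G1 X14.0 Y6.5
G1 X0.0 Y6.5
G1 X0.0 Y0.0
M2 ; end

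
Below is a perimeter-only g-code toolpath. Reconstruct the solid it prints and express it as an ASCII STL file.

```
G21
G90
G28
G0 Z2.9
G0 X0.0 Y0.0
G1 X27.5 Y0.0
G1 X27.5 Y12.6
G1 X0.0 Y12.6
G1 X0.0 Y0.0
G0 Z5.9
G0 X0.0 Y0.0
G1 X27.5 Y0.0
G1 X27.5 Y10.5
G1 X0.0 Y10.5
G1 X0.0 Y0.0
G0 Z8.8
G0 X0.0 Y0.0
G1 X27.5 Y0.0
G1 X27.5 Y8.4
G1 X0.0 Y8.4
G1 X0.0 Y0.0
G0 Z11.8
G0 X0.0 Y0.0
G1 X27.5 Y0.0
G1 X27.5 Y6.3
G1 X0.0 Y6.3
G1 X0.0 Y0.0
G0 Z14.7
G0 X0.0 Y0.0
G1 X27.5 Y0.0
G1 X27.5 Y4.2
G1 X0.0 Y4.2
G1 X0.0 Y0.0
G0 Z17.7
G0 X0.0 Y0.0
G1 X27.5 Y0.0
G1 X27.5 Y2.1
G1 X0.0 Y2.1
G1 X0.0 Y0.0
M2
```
solid part
  facet normal 0.0000 0.0000 -1.0000
    outer loop
      vertex 27.5 14.7 0.0
      vertex 27.5 0.0 0.0
      vertex 0.0 0.0 0.0
    endloop
  endfacet
  facet normal 0.0000 0.0000 -1.0000
    outer loop
      vertex 0.0 14.7 0.0
      vertex 27.5 14.7 0.0
      vertex 0.0 0.0 0.0
    endloop
  endfacet
  facet normal 0.0000 -1.0000 0.0000
    outer loop
      vertex 0.0 0.0 0.0
      vertex 27.5 0.0 0.0
      vertex 27.5 0.0 20.6
    endloop
  endfacet
  facet normal 0.0000 -1.0000 0.0000
    outer loop
      vertex 0.0 0.0 0.0
      vertex 27.5 0.0 20.6
      vertex 0.0 0.0 20.6
    endloop
  endfacet
  facet normal 0.0000 0.8140 0.5809
    outer loop
      vertex 0.0 0.0 20.6
      vertex 27.5 0.0 20.6
      vertex 27.5 14.7 0.0
    endloop
  endfacet
  facet normal 0.0000 0.8140 0.5809
    outer loop
      vertex 0.0 0.0 20.6
      vertex 27.5 14.7 0.0
      vertex 0.0 14.7 0.0
    endloop
  endfacet
  facet normal -1.0000 0.0000 0.0000
    outer loop
      vertex 0.0 0.0 20.6
      vertex 0.0 14.7 0.0
      vertex 0.0 0.0 0.0
    endloop
  endfacet
  facet normal 1.0000 0.0000 0.0000
    outer loop
      vertex 27.5 0.0 0.0
      vertex 27.5 14.7 0.0
      vertex 27.5 0.0 20.6
    endloop
  endfacet
endsolid part

The G0 Z moves step by Δz≈2.9 mm. The G1 loops shrink linearly with z, so the solid tapers from its base footprint up to z≈20.6. Closing with a flat bottom cap and the tapered top and triangulating gives 8 facets — a wedge (ramp): 27.5 × 14.7 mm base, rising to 20.6 mm along the y=0 edge and sloping linearly to z=0 at y=14.7.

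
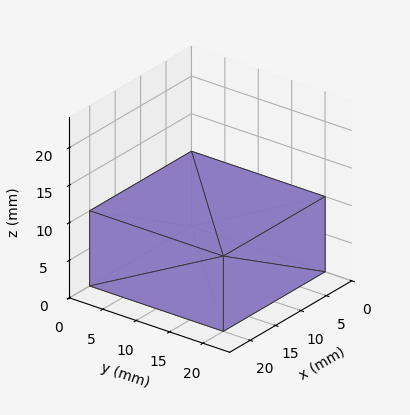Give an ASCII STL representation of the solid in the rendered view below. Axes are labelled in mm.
Reading the render: the shape is a rectangular box, roughly 20 × 20 mm footprint and 10 mm tall (dimensions read to the nearest mm from the axis ticks). For the STL, each face is triangulated and given an outward normal.

solid part
  facet normal 0.0000 0.0000 -1.0000
    outer loop
      vertex 20.0 20.0 0.0
      vertex 20.0 0.0 0.0
      vertex 0.0 0.0 0.0
    endloop
  endfacet
  facet normal 0.0000 0.0000 -1.0000
    outer loop
      vertex 0.0 20.0 0.0
      vertex 20.0 20.0 0.0
      vertex 0.0 0.0 0.0
    endloop
  endfacet
  facet normal 0.0000 0.0000 1.0000
    outer loop
      vertex 0.0 0.0 10.0
      vertex 20.0 0.0 10.0
      vertex 20.0 20.0 10.0
    endloop
  endfacet
  facet normal 0.0000 0.0000 1.0000
    outer loop
      vertex 0.0 0.0 10.0
      vertex 20.0 20.0 10.0
      vertex 0.0 20.0 10.0
    endloop
  endfacet
  facet normal 0.0000 -1.0000 0.0000
    outer loop
      vertex 0.0 0.0 0.0
      vertex 20.0 0.0 0.0
      vertex 20.0 0.0 10.0
    endloop
  endfacet
  facet normal 0.0000 -1.0000 0.0000
    outer loop
      vertex 0.0 0.0 0.0
      vertex 20.0 0.0 10.0
      vertex 0.0 0.0 10.0
    endloop
  endfacet
  facet normal 0.0000 1.0000 0.0000
    outer loop
      vertex 20.0 20.0 10.0
      vertex 20.0 20.0 0.0
      vertex 0.0 20.0 0.0
    endloop
  endfacet
  facet normal 0.0000 1.0000 0.0000
    outer loop
      vertex 0.0 20.0 10.0
      vertex 20.0 20.0 10.0
      vertex 0.0 20.0 0.0
    endloop
  endfacet
  facet normal -1.0000 0.0000 0.0000
    outer loop
      vertex 0.0 20.0 10.0
      vertex 0.0 20.0 0.0
      vertex 0.0 0.0 0.0
    endloop
  endfacet
  facet normal -1.0000 0.0000 0.0000
    outer loop
      vertex 0.0 0.0 10.0
      vertex 0.0 20.0 10.0
      vertex 0.0 0.0 0.0
    endloop
  endfacet
  facet normal 1.0000 0.0000 0.0000
    outer loop
      vertex 20.0 0.0 0.0
      vertex 20.0 20.0 0.0
      vertex 20.0 20.0 10.0
    endloop
  endfacet
  facet normal 1.0000 0.0000 0.0000
    outer loop
      vertex 20.0 0.0 0.0
      vertex 20.0 20.0 10.0
      vertex 20.0 0.0 10.0
    endloop
  endfacet
endsolid part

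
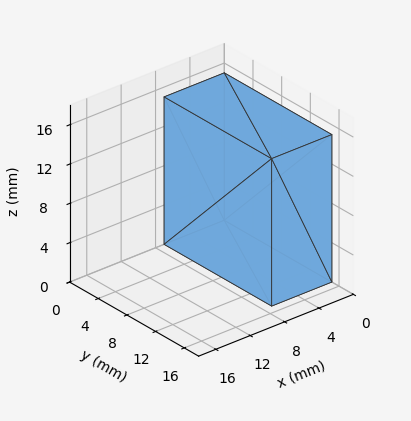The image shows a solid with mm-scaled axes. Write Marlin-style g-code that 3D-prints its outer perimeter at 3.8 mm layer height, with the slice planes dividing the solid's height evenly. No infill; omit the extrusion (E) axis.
Reading the render: the shape is a rectangular box, roughly 7 × 15 mm footprint and 15 mm tall (dimensions read to the nearest mm from the axis ticks). For the g-code, the solid's height is divided into equal slices at the stated Δz and each level perimeter traced with G1 moves after a G0 lift.

; perimeter-only toolpath
G21 ; units = mm
G90 ; absolute positioning
G28 ; home
; layer 1
G0 Z3.8
G0 X0.0 Y0.0
G1 X7.0 Y0.0
G1 X7.0 Y15.0
G1 X0.0 Y15.0
G1 X0.0 Y0.0
; layer 2
G0 Z7.5
G0 X0.0 Y0.0
G1 X7.0 Y0.0
G1 X7.0 Y15.0
G1 X0.0 Y15.0
G1 X0.0 Y0.0
; layer 3
G0 Z11.2
G0 X0.0 Y0.0
G1 X7.0 Y0.0
G1 X7.0 Y15.0
G1 X0.0 Y15.0
G1 X0.0 Y0.0
; layer 4
G0 Z15.0
G0 X0.0 Y0.0
G1 X7.0 Y0.0
G1 X7.0 Y15.0
G1 X0.0 Y15.0
G1 X0.0 Y0.0
M2 ; end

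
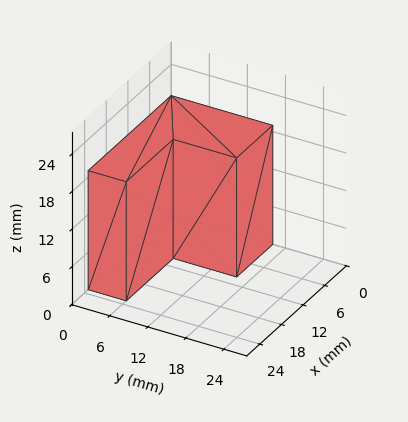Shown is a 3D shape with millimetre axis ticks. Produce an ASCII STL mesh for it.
Reading the render: the shape is an L-shaped prism: outer 23 × 16 mm, arm thicknesses ≈ 6 mm (horizontal) and 10 mm (vertical), extruded 19 mm in z (dimensions read to the nearest mm from the axis ticks). For the STL, each face is triangulated and given an outward normal.

solid part
  facet normal 0.0000 0.0000 -1.0000
    outer loop
      vertex 23.000 6.000 0.000
      vertex 23.000 0.000 0.000
      vertex 0.000 0.000 0.000
    endloop
  endfacet
  facet normal 0.0000 0.0000 -1.0000
    outer loop
      vertex 10.000 6.000 0.000
      vertex 23.000 6.000 0.000
      vertex 0.000 0.000 0.000
    endloop
  endfacet
  facet normal 0.0000 0.0000 -1.0000
    outer loop
      vertex 10.000 16.000 0.000
      vertex 10.000 6.000 0.000
      vertex 0.000 0.000 0.000
    endloop
  endfacet
  facet normal 0.0000 0.0000 -1.0000
    outer loop
      vertex 0.000 16.000 0.000
      vertex 10.000 16.000 0.000
      vertex 0.000 0.000 0.000
    endloop
  endfacet
  facet normal 0.0000 0.0000 1.0000
    outer loop
      vertex 0.000 0.000 19.000
      vertex 23.000 0.000 19.000
      vertex 23.000 6.000 19.000
    endloop
  endfacet
  facet normal 0.0000 0.0000 1.0000
    outer loop
      vertex 0.000 0.000 19.000
      vertex 23.000 6.000 19.000
      vertex 10.000 6.000 19.000
    endloop
  endfacet
  facet normal 0.0000 0.0000 1.0000
    outer loop
      vertex 0.000 0.000 19.000
      vertex 10.000 6.000 19.000
      vertex 10.000 16.000 19.000
    endloop
  endfacet
  facet normal 0.0000 0.0000 1.0000
    outer loop
      vertex 0.000 0.000 19.000
      vertex 10.000 16.000 19.000
      vertex 0.000 16.000 19.000
    endloop
  endfacet
  facet normal 0.0000 -1.0000 0.0000
    outer loop
      vertex 0.000 0.000 0.000
      vertex 23.000 0.000 0.000
      vertex 23.000 0.000 19.000
    endloop
  endfacet
  facet normal 0.0000 -1.0000 0.0000
    outer loop
      vertex 0.000 0.000 0.000
      vertex 23.000 0.000 19.000
      vertex 0.000 0.000 19.000
    endloop
  endfacet
  facet normal 1.0000 0.0000 0.0000
    outer loop
      vertex 23.000 0.000 0.000
      vertex 23.000 6.000 0.000
      vertex 23.000 6.000 19.000
    endloop
  endfacet
  facet normal 1.0000 0.0000 0.0000
    outer loop
      vertex 23.000 0.000 0.000
      vertex 23.000 6.000 19.000
      vertex 23.000 0.000 19.000
    endloop
  endfacet
  facet normal 0.0000 1.0000 0.0000
    outer loop
      vertex 23.000 6.000 0.000
      vertex 10.000 6.000 0.000
      vertex 10.000 6.000 19.000
    endloop
  endfacet
  facet normal 0.0000 1.0000 0.0000
    outer loop
      vertex 23.000 6.000 0.000
      vertex 10.000 6.000 19.000
      vertex 23.000 6.000 19.000
    endloop
  endfacet
  facet normal 1.0000 0.0000 0.0000
    outer loop
      vertex 10.000 6.000 0.000
      vertex 10.000 16.000 0.000
      vertex 10.000 16.000 19.000
    endloop
  endfacet
  facet normal 1.0000 0.0000 0.0000
    outer loop
      vertex 10.000 6.000 0.000
      vertex 10.000 16.000 19.000
      vertex 10.000 6.000 19.000
    endloop
  endfacet
  facet normal 0.0000 1.0000 0.0000
    outer loop
      vertex 10.000 16.000 0.000
      vertex 0.000 16.000 0.000
      vertex 0.000 16.000 19.000
    endloop
  endfacet
  facet normal 0.0000 1.0000 0.0000
    outer loop
      vertex 10.000 16.000 0.000
      vertex 0.000 16.000 19.000
      vertex 10.000 16.000 19.000
    endloop
  endfacet
  facet normal -1.0000 0.0000 0.0000
    outer loop
      vertex 0.000 16.000 0.000
      vertex 0.000 0.000 0.000
      vertex 0.000 0.000 19.000
    endloop
  endfacet
  facet normal -1.0000 0.0000 0.0000
    outer loop
      vertex 0.000 16.000 0.000
      vertex 0.000 0.000 19.000
      vertex 0.000 16.000 19.000
    endloop
  endfacet
endsolid part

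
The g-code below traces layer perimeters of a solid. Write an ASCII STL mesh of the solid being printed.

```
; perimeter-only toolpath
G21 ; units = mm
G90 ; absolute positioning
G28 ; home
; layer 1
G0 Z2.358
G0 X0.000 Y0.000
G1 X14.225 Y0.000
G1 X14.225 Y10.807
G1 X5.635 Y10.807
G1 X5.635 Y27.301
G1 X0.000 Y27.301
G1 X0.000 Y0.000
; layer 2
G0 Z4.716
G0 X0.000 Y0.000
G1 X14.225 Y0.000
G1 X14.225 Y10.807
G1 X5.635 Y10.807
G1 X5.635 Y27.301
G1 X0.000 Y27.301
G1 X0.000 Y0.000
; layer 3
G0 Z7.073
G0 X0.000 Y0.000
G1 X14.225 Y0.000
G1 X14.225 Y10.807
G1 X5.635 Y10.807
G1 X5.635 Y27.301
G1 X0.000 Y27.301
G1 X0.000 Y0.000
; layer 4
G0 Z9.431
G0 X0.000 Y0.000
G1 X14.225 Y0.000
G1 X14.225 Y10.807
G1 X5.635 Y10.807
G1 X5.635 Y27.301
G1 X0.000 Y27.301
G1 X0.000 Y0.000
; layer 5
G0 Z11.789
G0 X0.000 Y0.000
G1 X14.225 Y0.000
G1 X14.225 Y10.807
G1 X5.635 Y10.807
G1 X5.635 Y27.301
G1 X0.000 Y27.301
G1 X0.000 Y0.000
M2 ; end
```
solid part
  facet normal 0.0000 0.0000 -1.0000
    outer loop
      vertex 14.225 10.807 0.000
      vertex 14.225 0.000 0.000
      vertex 0.000 0.000 0.000
    endloop
  endfacet
  facet normal 0.0000 0.0000 -1.0000
    outer loop
      vertex 5.635 10.807 0.000
      vertex 14.225 10.807 0.000
      vertex 0.000 0.000 0.000
    endloop
  endfacet
  facet normal 0.0000 0.0000 -1.0000
    outer loop
      vertex 5.635 27.301 0.000
      vertex 5.635 10.807 0.000
      vertex 0.000 0.000 0.000
    endloop
  endfacet
  facet normal 0.0000 0.0000 -1.0000
    outer loop
      vertex 0.000 27.301 0.000
      vertex 5.635 27.301 0.000
      vertex 0.000 0.000 0.000
    endloop
  endfacet
  facet normal 0.0000 0.0000 1.0000
    outer loop
      vertex 0.000 0.000 11.789
      vertex 14.225 0.000 11.789
      vertex 14.225 10.807 11.789
    endloop
  endfacet
  facet normal 0.0000 0.0000 1.0000
    outer loop
      vertex 0.000 0.000 11.789
      vertex 14.225 10.807 11.789
      vertex 5.635 10.807 11.789
    endloop
  endfacet
  facet normal 0.0000 0.0000 1.0000
    outer loop
      vertex 0.000 0.000 11.789
      vertex 5.635 10.807 11.789
      vertex 5.635 27.301 11.789
    endloop
  endfacet
  facet normal 0.0000 0.0000 1.0000
    outer loop
      vertex 0.000 0.000 11.789
      vertex 5.635 27.301 11.789
      vertex 0.000 27.301 11.789
    endloop
  endfacet
  facet normal 0.0000 -1.0000 0.0000
    outer loop
      vertex 0.000 0.000 0.000
      vertex 14.225 0.000 0.000
      vertex 14.225 0.000 11.789
    endloop
  endfacet
  facet normal 0.0000 -1.0000 0.0000
    outer loop
      vertex 0.000 0.000 0.000
      vertex 14.225 0.000 11.789
      vertex 0.000 0.000 11.789
    endloop
  endfacet
  facet normal 1.0000 0.0000 0.0000
    outer loop
      vertex 14.225 0.000 0.000
      vertex 14.225 10.807 0.000
      vertex 14.225 10.807 11.789
    endloop
  endfacet
  facet normal 1.0000 0.0000 0.0000
    outer loop
      vertex 14.225 0.000 0.000
      vertex 14.225 10.807 11.789
      vertex 14.225 0.000 11.789
    endloop
  endfacet
  facet normal 0.0000 1.0000 0.0000
    outer loop
      vertex 14.225 10.807 0.000
      vertex 5.635 10.807 0.000
      vertex 5.635 10.807 11.789
    endloop
  endfacet
  facet normal 0.0000 1.0000 0.0000
    outer loop
      vertex 14.225 10.807 0.000
      vertex 5.635 10.807 11.789
      vertex 14.225 10.807 11.789
    endloop
  endfacet
  facet normal 1.0000 0.0000 0.0000
    outer loop
      vertex 5.635 10.807 0.000
      vertex 5.635 27.301 0.000
      vertex 5.635 27.301 11.789
    endloop
  endfacet
  facet normal 1.0000 0.0000 0.0000
    outer loop
      vertex 5.635 10.807 0.000
      vertex 5.635 27.301 11.789
      vertex 5.635 10.807 11.789
    endloop
  endfacet
  facet normal 0.0000 1.0000 0.0000
    outer loop
      vertex 5.635 27.301 0.000
      vertex 0.000 27.301 0.000
      vertex 0.000 27.301 11.789
    endloop
  endfacet
  facet normal 0.0000 1.0000 0.0000
    outer loop
      vertex 5.635 27.301 0.000
      vertex 0.000 27.301 11.789
      vertex 5.635 27.301 11.789
    endloop
  endfacet
  facet normal -1.0000 0.0000 0.0000
    outer loop
      vertex 0.000 27.301 0.000
      vertex 0.000 0.000 0.000
      vertex 0.000 0.000 11.789
    endloop
  endfacet
  facet normal -1.0000 0.0000 0.0000
    outer loop
      vertex 0.000 27.301 0.000
      vertex 0.000 0.000 11.789
      vertex 0.000 27.301 11.789
    endloop
  endfacet
endsolid part

The G0 Z moves step by Δz≈2.358 mm. Every layer's G1 loop is the same polygon, so the solid is a straight extrusion of it from z=0 to z≈11.8. Closing with flat bottom and top caps and triangulating gives 20 facets — an L-shaped prism: outer 14.2 × 27.3 mm, arm thicknesses ≈ 10.8 mm (horizontal) and 5.63 mm (vertical), extruded 11.8 mm in z.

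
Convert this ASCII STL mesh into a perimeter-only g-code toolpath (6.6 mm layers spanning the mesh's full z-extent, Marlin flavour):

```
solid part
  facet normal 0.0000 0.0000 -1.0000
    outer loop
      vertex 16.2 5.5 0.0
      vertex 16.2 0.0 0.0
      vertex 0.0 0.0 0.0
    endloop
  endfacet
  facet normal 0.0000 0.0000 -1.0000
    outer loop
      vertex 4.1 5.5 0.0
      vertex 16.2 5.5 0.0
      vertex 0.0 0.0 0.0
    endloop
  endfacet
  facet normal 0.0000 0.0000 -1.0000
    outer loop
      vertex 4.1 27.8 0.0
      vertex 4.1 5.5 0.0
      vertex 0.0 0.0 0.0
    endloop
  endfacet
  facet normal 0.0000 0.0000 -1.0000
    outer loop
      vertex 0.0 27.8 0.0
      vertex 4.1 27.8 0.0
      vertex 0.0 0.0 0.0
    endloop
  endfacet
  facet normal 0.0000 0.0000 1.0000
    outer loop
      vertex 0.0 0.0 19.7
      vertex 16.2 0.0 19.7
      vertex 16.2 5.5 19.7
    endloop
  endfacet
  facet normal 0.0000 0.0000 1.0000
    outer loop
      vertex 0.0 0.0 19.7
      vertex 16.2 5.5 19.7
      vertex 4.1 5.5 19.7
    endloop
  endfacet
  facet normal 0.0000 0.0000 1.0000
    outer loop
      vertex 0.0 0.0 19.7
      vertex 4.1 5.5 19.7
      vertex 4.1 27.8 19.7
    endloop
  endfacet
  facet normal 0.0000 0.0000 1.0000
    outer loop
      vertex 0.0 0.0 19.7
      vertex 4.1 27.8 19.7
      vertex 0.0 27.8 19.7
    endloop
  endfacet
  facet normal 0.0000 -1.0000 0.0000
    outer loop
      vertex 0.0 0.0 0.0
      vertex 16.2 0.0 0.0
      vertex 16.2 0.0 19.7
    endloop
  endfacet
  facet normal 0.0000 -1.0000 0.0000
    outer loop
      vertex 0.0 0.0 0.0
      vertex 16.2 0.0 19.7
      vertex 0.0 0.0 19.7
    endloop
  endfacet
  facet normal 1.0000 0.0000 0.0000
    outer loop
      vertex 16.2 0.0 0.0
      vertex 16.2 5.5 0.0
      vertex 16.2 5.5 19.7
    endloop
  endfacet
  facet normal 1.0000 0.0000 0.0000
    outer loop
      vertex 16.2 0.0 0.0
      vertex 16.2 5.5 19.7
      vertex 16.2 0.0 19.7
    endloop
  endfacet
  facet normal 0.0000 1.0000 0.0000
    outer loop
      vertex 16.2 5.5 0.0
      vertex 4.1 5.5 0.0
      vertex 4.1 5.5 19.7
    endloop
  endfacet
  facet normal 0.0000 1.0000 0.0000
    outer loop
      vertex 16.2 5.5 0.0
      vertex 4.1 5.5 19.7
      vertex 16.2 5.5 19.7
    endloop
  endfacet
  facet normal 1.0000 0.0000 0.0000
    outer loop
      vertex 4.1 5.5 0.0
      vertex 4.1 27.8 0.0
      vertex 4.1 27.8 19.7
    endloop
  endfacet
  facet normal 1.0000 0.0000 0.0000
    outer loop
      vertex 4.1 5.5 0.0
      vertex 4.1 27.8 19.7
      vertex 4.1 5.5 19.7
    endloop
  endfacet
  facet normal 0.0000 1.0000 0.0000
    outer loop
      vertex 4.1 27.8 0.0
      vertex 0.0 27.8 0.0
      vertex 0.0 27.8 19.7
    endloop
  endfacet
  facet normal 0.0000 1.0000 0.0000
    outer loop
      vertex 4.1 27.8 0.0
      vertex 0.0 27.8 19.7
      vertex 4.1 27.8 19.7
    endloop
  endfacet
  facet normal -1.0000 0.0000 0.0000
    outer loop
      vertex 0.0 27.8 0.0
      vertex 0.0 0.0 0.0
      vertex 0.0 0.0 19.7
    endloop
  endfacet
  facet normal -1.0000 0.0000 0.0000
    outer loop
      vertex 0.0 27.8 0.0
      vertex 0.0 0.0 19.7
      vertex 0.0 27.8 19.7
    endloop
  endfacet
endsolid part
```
; perimeter-only toolpath
G21 ; units = mm
G90 ; absolute positioning
G28 ; home
; layer 1
G0 Z6.6
G0 X0.0 Y0.0
G1 X16.2 Y0.0
G1 X16.2 Y5.5
G1 X4.1 Y5.5
G1 X4.1 Y27.8
G1 X0.0 Y27.8
G1 X0.0 Y0.0
; layer 2
G0 Z13.1
G0 X0.0 Y0.0
G1 X16.2 Y0.0
G1 X16.2 Y5.5
G1 X4.1 Y5.5
G1 X4.1 Y27.8
G1 X0.0 Y27.8
G1 X0.0 Y0.0
; layer 3
G0 Z19.7
G0 X0.0 Y0.0
G1 X16.2 Y0.0
G1 X16.2 Y5.5
G1 X4.1 Y5.5
G1 X4.1 Y27.8
G1 X0.0 Y27.8
G1 X0.0 Y0.0
M2 ; end

The solid is an L-shaped prism: outer 16.2 × 27.8 mm, arm thicknesses ≈ 5.5 mm (horizontal) and 4.1 mm (vertical), extruded 19.7 mm in z. Slicing at Δz = 6.6 mm — 3 equal slices spanning the solid's height, so layer i sits at z = i·h/3 — gives 3 non-empty perimeters. Each is a 6-segment closed polygon; G0 lifts to the layer z and rapids to the start vertex, then G1 traces the edges.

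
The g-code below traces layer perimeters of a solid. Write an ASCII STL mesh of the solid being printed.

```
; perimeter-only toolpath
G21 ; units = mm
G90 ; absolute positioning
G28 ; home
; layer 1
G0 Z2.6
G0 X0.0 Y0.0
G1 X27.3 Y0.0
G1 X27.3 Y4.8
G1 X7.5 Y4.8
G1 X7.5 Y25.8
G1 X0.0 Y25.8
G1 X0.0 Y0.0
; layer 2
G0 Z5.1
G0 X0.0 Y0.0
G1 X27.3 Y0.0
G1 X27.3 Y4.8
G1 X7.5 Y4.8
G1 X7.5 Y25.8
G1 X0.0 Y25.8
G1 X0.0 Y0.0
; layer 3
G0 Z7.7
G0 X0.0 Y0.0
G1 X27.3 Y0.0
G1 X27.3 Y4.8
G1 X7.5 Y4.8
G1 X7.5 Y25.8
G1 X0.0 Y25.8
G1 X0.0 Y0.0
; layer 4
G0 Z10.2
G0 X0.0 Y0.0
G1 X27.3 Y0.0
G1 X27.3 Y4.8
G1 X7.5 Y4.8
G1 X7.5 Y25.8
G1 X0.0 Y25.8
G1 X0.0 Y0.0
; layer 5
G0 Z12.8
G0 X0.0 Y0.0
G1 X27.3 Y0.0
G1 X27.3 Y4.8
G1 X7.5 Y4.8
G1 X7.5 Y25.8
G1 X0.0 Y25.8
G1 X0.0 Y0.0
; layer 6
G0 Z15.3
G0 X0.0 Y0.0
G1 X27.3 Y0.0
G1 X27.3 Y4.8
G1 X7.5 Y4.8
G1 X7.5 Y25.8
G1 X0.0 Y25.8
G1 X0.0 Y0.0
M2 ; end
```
solid part
  facet normal 0.0000 0.0000 -1.0000
    outer loop
      vertex 27.3 4.8 0.0
      vertex 27.3 0.0 0.0
      vertex 0.0 0.0 0.0
    endloop
  endfacet
  facet normal 0.0000 0.0000 -1.0000
    outer loop
      vertex 7.5 4.8 0.0
      vertex 27.3 4.8 0.0
      vertex 0.0 0.0 0.0
    endloop
  endfacet
  facet normal 0.0000 0.0000 -1.0000
    outer loop
      vertex 7.5 25.8 0.0
      vertex 7.5 4.8 0.0
      vertex 0.0 0.0 0.0
    endloop
  endfacet
  facet normal 0.0000 0.0000 -1.0000
    outer loop
      vertex 0.0 25.8 0.0
      vertex 7.5 25.8 0.0
      vertex 0.0 0.0 0.0
    endloop
  endfacet
  facet normal 0.0000 0.0000 1.0000
    outer loop
      vertex 0.0 0.0 15.3
      vertex 27.3 0.0 15.3
      vertex 27.3 4.8 15.3
    endloop
  endfacet
  facet normal 0.0000 0.0000 1.0000
    outer loop
      vertex 0.0 0.0 15.3
      vertex 27.3 4.8 15.3
      vertex 7.5 4.8 15.3
    endloop
  endfacet
  facet normal 0.0000 0.0000 1.0000
    outer loop
      vertex 0.0 0.0 15.3
      vertex 7.5 4.8 15.3
      vertex 7.5 25.8 15.3
    endloop
  endfacet
  facet normal 0.0000 0.0000 1.0000
    outer loop
      vertex 0.0 0.0 15.3
      vertex 7.5 25.8 15.3
      vertex 0.0 25.8 15.3
    endloop
  endfacet
  facet normal 0.0000 -1.0000 0.0000
    outer loop
      vertex 0.0 0.0 0.0
      vertex 27.3 0.0 0.0
      vertex 27.3 0.0 15.3
    endloop
  endfacet
  facet normal 0.0000 -1.0000 0.0000
    outer loop
      vertex 0.0 0.0 0.0
      vertex 27.3 0.0 15.3
      vertex 0.0 0.0 15.3
    endloop
  endfacet
  facet normal 1.0000 0.0000 0.0000
    outer loop
      vertex 27.3 0.0 0.0
      vertex 27.3 4.8 0.0
      vertex 27.3 4.8 15.3
    endloop
  endfacet
  facet normal 1.0000 0.0000 0.0000
    outer loop
      vertex 27.3 0.0 0.0
      vertex 27.3 4.8 15.3
      vertex 27.3 0.0 15.3
    endloop
  endfacet
  facet normal 0.0000 1.0000 0.0000
    outer loop
      vertex 27.3 4.8 0.0
      vertex 7.5 4.8 0.0
      vertex 7.5 4.8 15.3
    endloop
  endfacet
  facet normal 0.0000 1.0000 0.0000
    outer loop
      vertex 27.3 4.8 0.0
      vertex 7.5 4.8 15.3
      vertex 27.3 4.8 15.3
    endloop
  endfacet
  facet normal 1.0000 0.0000 0.0000
    outer loop
      vertex 7.5 4.8 0.0
      vertex 7.5 25.8 0.0
      vertex 7.5 25.8 15.3
    endloop
  endfacet
  facet normal 1.0000 0.0000 0.0000
    outer loop
      vertex 7.5 4.8 0.0
      vertex 7.5 25.8 15.3
      vertex 7.5 4.8 15.3
    endloop
  endfacet
  facet normal 0.0000 1.0000 0.0000
    outer loop
      vertex 7.5 25.8 0.0
      vertex 0.0 25.8 0.0
      vertex 0.0 25.8 15.3
    endloop
  endfacet
  facet normal 0.0000 1.0000 0.0000
    outer loop
      vertex 7.5 25.8 0.0
      vertex 0.0 25.8 15.3
      vertex 7.5 25.8 15.3
    endloop
  endfacet
  facet normal -1.0000 0.0000 0.0000
    outer loop
      vertex 0.0 25.8 0.0
      vertex 0.0 0.0 0.0
      vertex 0.0 0.0 15.3
    endloop
  endfacet
  facet normal -1.0000 0.0000 0.0000
    outer loop
      vertex 0.0 25.8 0.0
      vertex 0.0 0.0 15.3
      vertex 0.0 25.8 15.3
    endloop
  endfacet
endsolid part

The G0 Z moves step by Δz≈2.6 mm. Every layer's G1 loop is the same polygon, so the solid is a straight extrusion of it from z=0 to z≈15.3. Closing with flat bottom and top caps and triangulating gives 20 facets — an L-shaped prism: outer 27.3 × 25.8 mm, arm thicknesses ≈ 4.8 mm (horizontal) and 7.5 mm (vertical), extruded 15.3 mm in z.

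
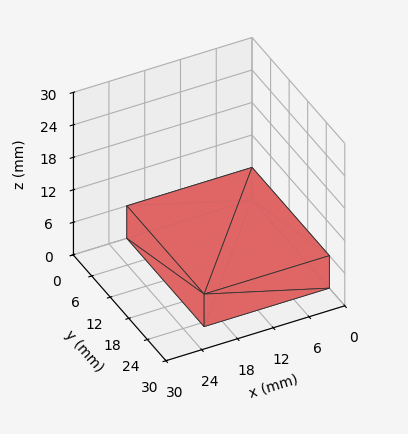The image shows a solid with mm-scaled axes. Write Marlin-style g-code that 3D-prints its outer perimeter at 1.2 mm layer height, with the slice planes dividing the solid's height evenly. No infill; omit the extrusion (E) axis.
Reading the render: the shape is a rectangular box, roughly 21 × 25 mm footprint and 6 mm tall (dimensions read to the nearest mm from the axis ticks). For the g-code, the solid's height is divided into equal slices at the stated Δz and each level perimeter traced with G1 moves after a G0 lift.

; perimeter-only toolpath
G21 ; units = mm
G90 ; absolute positioning
G28 ; home
; layer 1
G0 Z1.2
G0 X0.0 Y0.0
G1 X21.0 Y0.0
G1 X21.0 Y25.0
G1 X0.0 Y25.0
G1 X0.0 Y0.0
; layer 2
G0 Z2.4
G0 X0.0 Y0.0
G1 X21.0 Y0.0
G1 X21.0 Y25.0
G1 X0.0 Y25.0
G1 X0.0 Y0.0
; layer 3
G0 Z3.6
G0 X0.0 Y0.0
G1 X21.0 Y0.0
G1 X21.0 Y25.0
G1 X0.0 Y25.0
G1 X0.0 Y0.0
; layer 4
G0 Z4.8
G0 X0.0 Y0.0
G1 X21.0 Y0.0
G1 X21.0 Y25.0
G1 X0.0 Y25.0
G1 X0.0 Y0.0
; layer 5
G0 Z6.0
G0 X0.0 Y0.0
G1 X21.0 Y0.0
G1 X21.0 Y25.0
G1 X0.0 Y25.0
G1 X0.0 Y0.0
M2 ; end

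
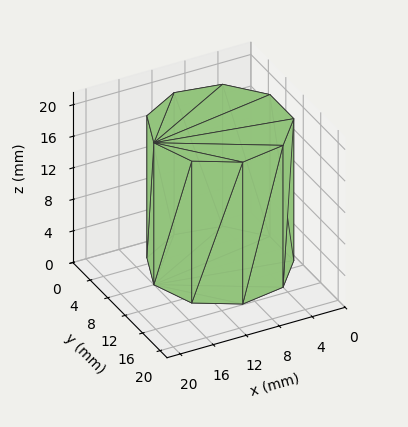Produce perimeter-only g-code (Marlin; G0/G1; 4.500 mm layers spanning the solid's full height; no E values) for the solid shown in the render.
Reading the render: the shape is a regular 9-sided prism (a cylinder approximated with 9 flat sides), circumscribed radius ≈ 8 mm, height ≈ 18 mm (dimensions read to the nearest mm from the axis ticks). For the g-code, the solid's height is divided into equal slices at the stated Δz and each level perimeter traced with G1 moves after a G0 lift.

; perimeter-only toolpath
G21 ; units = mm
G90 ; absolute positioning
G28 ; home
; layer 1
G0 Z4.500
G0 X16.000 Y8.000
G1 X14.128 Y13.142
G1 X9.389 Y15.878
G1 X4.000 Y14.928
G1 X0.482 Y10.736
G1 X0.482 Y5.264
G1 X4.000 Y1.072
G1 X9.389 Y0.122
G1 X14.128 Y2.858
G1 X16.000 Y8.000
; layer 2
G0 Z9.000
G0 X16.000 Y8.000
G1 X14.128 Y13.142
G1 X9.389 Y15.878
G1 X4.000 Y14.928
G1 X0.482 Y10.736
G1 X0.482 Y5.264
G1 X4.000 Y1.072
G1 X9.389 Y0.122
G1 X14.128 Y2.858
G1 X16.000 Y8.000
; layer 3
G0 Z13.500
G0 X16.000 Y8.000
G1 X14.128 Y13.142
G1 X9.389 Y15.878
G1 X4.000 Y14.928
G1 X0.482 Y10.736
G1 X0.482 Y5.264
G1 X4.000 Y1.072
G1 X9.389 Y0.122
G1 X14.128 Y2.858
G1 X16.000 Y8.000
; layer 4
G0 Z18.000
G0 X16.000 Y8.000
G1 X14.128 Y13.142
G1 X9.389 Y15.878
G1 X4.000 Y14.928
G1 X0.482 Y10.736
G1 X0.482 Y5.264
G1 X4.000 Y1.072
G1 X9.389 Y0.122
G1 X14.128 Y2.858
G1 X16.000 Y8.000
M2 ; end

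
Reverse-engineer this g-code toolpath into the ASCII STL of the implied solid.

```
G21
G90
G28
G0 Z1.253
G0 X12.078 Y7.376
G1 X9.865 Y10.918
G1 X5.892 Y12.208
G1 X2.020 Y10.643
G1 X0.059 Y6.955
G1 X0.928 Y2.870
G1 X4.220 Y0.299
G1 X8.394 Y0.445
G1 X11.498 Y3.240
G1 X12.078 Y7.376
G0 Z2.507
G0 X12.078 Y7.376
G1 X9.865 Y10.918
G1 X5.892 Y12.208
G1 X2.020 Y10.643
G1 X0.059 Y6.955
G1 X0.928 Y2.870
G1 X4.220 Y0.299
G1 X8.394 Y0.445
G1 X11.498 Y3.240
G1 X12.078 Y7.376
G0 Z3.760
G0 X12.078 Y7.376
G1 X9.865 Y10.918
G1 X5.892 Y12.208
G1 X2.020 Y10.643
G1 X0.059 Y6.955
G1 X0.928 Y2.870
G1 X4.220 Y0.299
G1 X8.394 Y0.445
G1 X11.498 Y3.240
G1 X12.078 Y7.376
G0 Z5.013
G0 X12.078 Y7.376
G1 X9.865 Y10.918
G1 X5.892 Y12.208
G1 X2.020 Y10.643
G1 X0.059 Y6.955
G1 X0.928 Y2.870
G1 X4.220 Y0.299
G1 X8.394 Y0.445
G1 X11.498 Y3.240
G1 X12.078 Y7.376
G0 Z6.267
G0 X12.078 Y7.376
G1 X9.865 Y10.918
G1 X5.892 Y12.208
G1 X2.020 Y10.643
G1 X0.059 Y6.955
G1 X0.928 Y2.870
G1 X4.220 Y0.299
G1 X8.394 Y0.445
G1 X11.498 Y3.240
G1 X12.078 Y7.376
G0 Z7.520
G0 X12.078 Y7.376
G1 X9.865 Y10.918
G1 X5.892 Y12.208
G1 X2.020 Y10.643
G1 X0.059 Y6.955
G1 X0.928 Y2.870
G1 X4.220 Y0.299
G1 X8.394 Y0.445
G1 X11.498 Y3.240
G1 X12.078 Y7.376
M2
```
solid part
  facet normal 0.0000 0.0000 -1.0000
    outer loop
      vertex 5.892 12.208 0.000
      vertex 9.865 10.918 0.000
      vertex 12.078 7.376 0.000
    endloop
  endfacet
  facet normal 0.0000 0.0000 -1.0000
    outer loop
      vertex 2.020 10.643 0.000
      vertex 5.892 12.208 0.000
      vertex 12.078 7.376 0.000
    endloop
  endfacet
  facet normal 0.0000 0.0000 -1.0000
    outer loop
      vertex 0.059 6.955 0.000
      vertex 2.020 10.643 0.000
      vertex 12.078 7.376 0.000
    endloop
  endfacet
  facet normal 0.0000 0.0000 -1.0000
    outer loop
      vertex 0.928 2.870 0.000
      vertex 0.059 6.955 0.000
      vertex 12.078 7.376 0.000
    endloop
  endfacet
  facet normal 0.0000 0.0000 -1.0000
    outer loop
      vertex 4.220 0.299 0.000
      vertex 0.928 2.870 0.000
      vertex 12.078 7.376 0.000
    endloop
  endfacet
  facet normal 0.0000 0.0000 -1.0000
    outer loop
      vertex 8.394 0.445 0.000
      vertex 4.220 0.299 0.000
      vertex 12.078 7.376 0.000
    endloop
  endfacet
  facet normal 0.0000 0.0000 -1.0000
    outer loop
      vertex 11.498 3.240 0.000
      vertex 8.394 0.445 0.000
      vertex 12.078 7.376 0.000
    endloop
  endfacet
  facet normal 0.0000 0.0000 1.0000
    outer loop
      vertex 12.078 7.376 7.520
      vertex 9.865 10.918 7.520
      vertex 5.892 12.208 7.520
    endloop
  endfacet
  facet normal 0.0000 0.0000 1.0000
    outer loop
      vertex 12.078 7.376 7.520
      vertex 5.892 12.208 7.520
      vertex 2.020 10.643 7.520
    endloop
  endfacet
  facet normal 0.0000 0.0000 1.0000
    outer loop
      vertex 12.078 7.376 7.520
      vertex 2.020 10.643 7.520
      vertex 0.059 6.955 7.520
    endloop
  endfacet
  facet normal 0.0000 0.0000 1.0000
    outer loop
      vertex 12.078 7.376 7.520
      vertex 0.059 6.955 7.520
      vertex 0.928 2.870 7.520
    endloop
  endfacet
  facet normal 0.0000 0.0000 1.0000
    outer loop
      vertex 12.078 7.376 7.520
      vertex 0.928 2.870 7.520
      vertex 4.220 0.299 7.520
    endloop
  endfacet
  facet normal 0.0000 0.0000 1.0000
    outer loop
      vertex 12.078 7.376 7.520
      vertex 4.220 0.299 7.520
      vertex 8.394 0.445 7.520
    endloop
  endfacet
  facet normal 0.0000 0.0000 1.0000
    outer loop
      vertex 12.078 7.376 7.520
      vertex 8.394 0.445 7.520
      vertex 11.498 3.240 7.520
    endloop
  endfacet
  facet normal 0.8481 0.5299 0.0000
    outer loop
      vertex 12.078 7.376 0.000
      vertex 9.865 10.918 0.000
      vertex 9.865 10.918 7.520
    endloop
  endfacet
  facet normal 0.8481 0.5299 0.0000
    outer loop
      vertex 12.078 7.376 0.000
      vertex 9.865 10.918 7.520
      vertex 12.078 7.376 7.520
    endloop
  endfacet
  facet normal 0.3088 0.9511 0.0000
    outer loop
      vertex 9.865 10.918 0.000
      vertex 5.892 12.208 0.000
      vertex 5.892 12.208 7.520
    endloop
  endfacet
  facet normal 0.3088 0.9511 0.0000
    outer loop
      vertex 9.865 10.918 0.000
      vertex 5.892 12.208 7.520
      vertex 9.865 10.918 7.520
    endloop
  endfacet
  facet normal -0.3747 0.9271 0.0000
    outer loop
      vertex 5.892 12.208 0.000
      vertex 2.020 10.643 0.000
      vertex 2.020 10.643 7.520
    endloop
  endfacet
  facet normal -0.3747 0.9271 0.0000
    outer loop
      vertex 5.892 12.208 0.000
      vertex 2.020 10.643 7.520
      vertex 5.892 12.208 7.520
    endloop
  endfacet
  facet normal -0.8829 0.4695 0.0000
    outer loop
      vertex 2.020 10.643 0.000
      vertex 0.059 6.955 0.000
      vertex 0.059 6.955 7.520
    endloop
  endfacet
  facet normal -0.8829 0.4695 0.0000
    outer loop
      vertex 2.020 10.643 0.000
      vertex 0.059 6.955 7.520
      vertex 2.020 10.643 7.520
    endloop
  endfacet
  facet normal -0.9781 -0.2081 0.0000
    outer loop
      vertex 0.059 6.955 0.000
      vertex 0.928 2.870 0.000
      vertex 0.928 2.870 7.520
    endloop
  endfacet
  facet normal -0.9781 -0.2081 0.0000
    outer loop
      vertex 0.059 6.955 0.000
      vertex 0.928 2.870 7.520
      vertex 0.059 6.955 7.520
    endloop
  endfacet
  facet normal -0.6155 -0.7881 0.0000
    outer loop
      vertex 0.928 2.870 0.000
      vertex 4.220 0.299 0.000
      vertex 4.220 0.299 7.520
    endloop
  endfacet
  facet normal -0.6155 -0.7881 0.0000
    outer loop
      vertex 0.928 2.870 0.000
      vertex 4.220 0.299 7.520
      vertex 0.928 2.870 7.520
    endloop
  endfacet
  facet normal 0.0350 -0.9994 0.0000
    outer loop
      vertex 4.220 0.299 0.000
      vertex 8.394 0.445 0.000
      vertex 8.394 0.445 7.520
    endloop
  endfacet
  facet normal 0.0350 -0.9994 0.0000
    outer loop
      vertex 4.220 0.299 0.000
      vertex 8.394 0.445 7.520
      vertex 4.220 0.299 7.520
    endloop
  endfacet
  facet normal 0.6691 -0.7431 0.0000
    outer loop
      vertex 8.394 0.445 0.000
      vertex 11.498 3.240 0.000
      vertex 11.498 3.240 7.520
    endloop
  endfacet
  facet normal 0.6691 -0.7431 0.0000
    outer loop
      vertex 8.394 0.445 0.000
      vertex 11.498 3.240 7.520
      vertex 8.394 0.445 7.520
    endloop
  endfacet
  facet normal 0.9903 -0.1389 0.0000
    outer loop
      vertex 11.498 3.240 0.000
      vertex 12.078 7.376 0.000
      vertex 12.078 7.376 7.520
    endloop
  endfacet
  facet normal 0.9903 -0.1389 0.0000
    outer loop
      vertex 11.498 3.240 0.000
      vertex 12.078 7.376 7.520
      vertex 11.498 3.240 7.520
    endloop
  endfacet
endsolid part

The G0 Z moves step by Δz≈1.253 mm. Every layer's G1 loop is the same polygon, so the solid is a straight extrusion of it from z=0 to z≈7.52. Closing with flat bottom and top caps and triangulating gives 32 facets — a regular 9-sided prism (a cylinder approximated with 9 flat sides), circumscribed radius ≈ 6.11 mm, height ≈ 7.52 mm.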